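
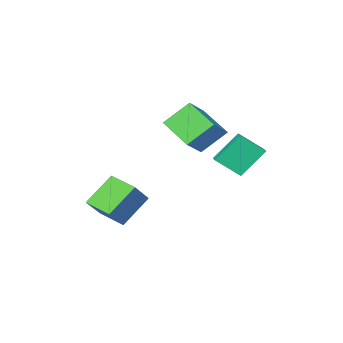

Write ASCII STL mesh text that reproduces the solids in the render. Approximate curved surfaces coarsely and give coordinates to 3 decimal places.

solid 
facet normal -0.611 0.497 -0.616
outer loop
vertex -3.282 0.328 2.113
vertex -2.815 1.212 2.362
vertex -1.946 0.057 0.569
endloop
endfacet
facet normal -0.453 -0.858 -0.242
outer loop
vertex -0.925 -0.772 1.598
vertex -3.282 0.328 2.113
vertex -1.946 0.057 0.569
endloop
endfacet
facet normal -0.611 0.497 -0.616
outer loop
vertex -1.946 0.057 0.569
vertex -2.815 1.212 2.362
vertex -1.479 0.941 0.818
endloop
endfacet
facet normal 0.649 -0.132 -0.750
outer loop
vertex -1.479 0.941 0.818
vertex -0.925 -0.772 1.598
vertex -1.946 0.057 0.569
endloop
endfacet
facet normal -0.649 0.132 0.750
outer loop
vertex -3.282 0.328 2.113
vertex -1.794 0.383 3.391
vertex -2.815 1.212 2.362
endloop
endfacet
facet normal -0.453 -0.858 -0.242
outer loop
vertex -2.261 -0.501 3.142
vertex -3.282 0.328 2.113
vertex -0.925 -0.772 1.598
endloop
endfacet
facet normal -0.649 0.132 0.750
outer loop
vertex -2.261 -0.501 3.142
vertex -1.794 0.383 3.391
vertex -3.282 0.328 2.113
endloop
endfacet
facet normal 0.453 0.858 0.242
outer loop
vertex -2.815 1.212 2.362
vertex -1.794 0.383 3.391
vertex -1.479 0.941 0.818
endloop
endfacet
facet normal 0.649 -0.132 -0.750
outer loop
vertex -0.458 0.112 1.847
vertex -0.925 -0.772 1.598
vertex -1.479 0.941 0.818
endloop
endfacet
facet normal 0.453 0.858 0.242
outer loop
vertex -1.479 0.941 0.818
vertex -1.794 0.383 3.391
vertex -0.458 0.112 1.847
endloop
endfacet
facet normal 0.611 -0.497 0.616
outer loop
vertex -0.458 0.112 1.847
vertex -2.261 -0.501 3.142
vertex -0.925 -0.772 1.598
endloop
endfacet
facet normal 0.611 -0.497 0.616
outer loop
vertex -1.794 0.383 3.391
vertex -2.261 -0.501 3.142
vertex -0.458 0.112 1.847
endloop
endfacet
facet normal -0.722 -0.051 0.690
outer loop
vertex 3.63 -3.225 0.484
vertex 3.185 -1.642 0.136
vertex 2.467 -3.829 -0.779
endloop
endfacet
facet normal 0.264 -0.942 0.207
outer loop
vertex 4.035 -3.718 -2.276
vertex 3.63 -3.225 0.484
vertex 2.467 -3.829 -0.779
endloop
endfacet
facet normal -0.723 -0.051 0.689
outer loop
vertex 2.467 -3.829 -0.779
vertex 3.185 -1.642 0.136
vertex 2.023 -2.247 -1.127
endloop
endfacet
facet normal -0.639 -0.332 -0.694
outer loop
vertex 2.023 -2.247 -1.127
vertex 4.035 -3.718 -2.276
vertex 2.467 -3.829 -0.779
endloop
endfacet
facet normal 0.639 0.332 0.694
outer loop
vertex 3.63 -3.225 0.484
vertex 4.753 -1.531 -1.361
vertex 3.185 -1.642 0.136
endloop
endfacet
facet normal 0.265 -0.942 0.207
outer loop
vertex 5.197 -3.113 -1.013
vertex 3.63 -3.225 0.484
vertex 4.035 -3.718 -2.276
endloop
endfacet
facet normal 0.639 0.332 0.694
outer loop
vertex 5.197 -3.113 -1.013
vertex 4.753 -1.531 -1.361
vertex 3.63 -3.225 0.484
endloop
endfacet
facet normal -0.265 0.942 -0.208
outer loop
vertex 3.185 -1.642 0.136
vertex 4.753 -1.531 -1.361
vertex 2.023 -2.247 -1.127
endloop
endfacet
facet normal -0.639 -0.332 -0.694
outer loop
vertex 3.59 -2.135 -2.624
vertex 4.035 -3.718 -2.276
vertex 2.023 -2.247 -1.127
endloop
endfacet
facet normal -0.265 0.942 -0.207
outer loop
vertex 2.023 -2.247 -1.127
vertex 4.753 -1.531 -1.361
vertex 3.59 -2.135 -2.624
endloop
endfacet
facet normal 0.723 0.052 -0.689
outer loop
vertex 3.59 -2.135 -2.624
vertex 5.197 -3.113 -1.013
vertex 4.035 -3.718 -2.276
endloop
endfacet
facet normal 0.722 0.051 -0.690
outer loop
vertex 4.753 -1.531 -1.361
vertex 5.197 -3.113 -1.013
vertex 3.59 -2.135 -2.624
endloop
endfacet
facet normal -0.678 0.265 0.686
outer loop
vertex -0.589 -2.482 5.012
vertex -0.817 -0.554 4.041
vertex -1.87 -3.142 4.002
endloop
endfacet
facet normal 0.105 -0.888 0.447
outer loop
vertex -0.583 -3.646 2.699
vertex -0.589 -2.482 5.012
vertex -1.87 -3.142 4.002
endloop
endfacet
facet normal -0.678 0.265 0.686
outer loop
vertex -1.87 -3.142 4.002
vertex -0.817 -0.554 4.041
vertex -2.098 -1.215 3.031
endloop
endfacet
facet normal -0.728 -0.375 -0.574
outer loop
vertex -2.098 -1.215 3.031
vertex -0.583 -3.646 2.699
vertex -1.87 -3.142 4.002
endloop
endfacet
facet normal 0.728 0.375 0.574
outer loop
vertex -0.589 -2.482 5.012
vertex 0.47 -1.058 2.738
vertex -0.817 -0.554 4.041
endloop
endfacet
facet normal 0.106 -0.888 0.447
outer loop
vertex 0.698 -2.985 3.709
vertex -0.589 -2.482 5.012
vertex -0.583 -3.646 2.699
endloop
endfacet
facet normal 0.728 0.375 0.574
outer loop
vertex 0.698 -2.985 3.709
vertex 0.47 -1.058 2.738
vertex -0.589 -2.482 5.012
endloop
endfacet
facet normal -0.105 0.888 -0.448
outer loop
vertex -0.817 -0.554 4.041
vertex 0.47 -1.058 2.738
vertex -2.098 -1.215 3.031
endloop
endfacet
facet normal -0.728 -0.375 -0.574
outer loop
vertex -0.811 -1.718 1.728
vertex -0.583 -3.646 2.699
vertex -2.098 -1.215 3.031
endloop
endfacet
facet normal -0.105 0.888 -0.447
outer loop
vertex -2.098 -1.215 3.031
vertex 0.47 -1.058 2.738
vertex -0.811 -1.718 1.728
endloop
endfacet
facet normal 0.678 -0.265 -0.686
outer loop
vertex -0.811 -1.718 1.728
vertex 0.698 -2.985 3.709
vertex -0.583 -3.646 2.699
endloop
endfacet
facet normal 0.678 -0.265 -0.686
outer loop
vertex 0.47 -1.058 2.738
vertex 0.698 -2.985 3.709
vertex -0.811 -1.718 1.728
endloop
endfacet

endsolid


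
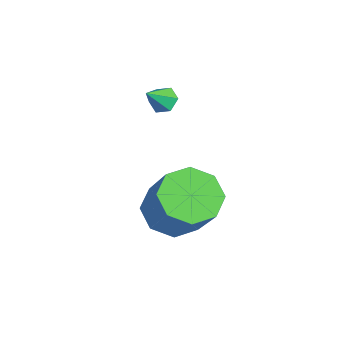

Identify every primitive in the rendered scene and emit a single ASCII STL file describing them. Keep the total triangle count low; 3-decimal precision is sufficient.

solid 
facet normal -0.614 -0.100 -0.783
outer loop
vertex 1.199 -2.831 -3.301
vertex 0.554 -3.437 -2.718
vertex 0.633 -2.398 -2.913
endloop
endfacet
facet normal 0.370 0.840 -0.397
outer loop
vertex 1.199 -2.831 -3.301
vertex 0.633 -2.398 -2.913
vertex 2.512 -2.617 -1.624
endloop
endfacet
facet normal 0.370 0.840 -0.397
outer loop
vertex 2.512 -2.617 -1.624
vertex 0.633 -2.398 -2.913
vertex 1.945 -2.184 -1.237
endloop
endfacet
facet normal 0.612 0.101 0.784
outer loop
vertex 2.512 -2.617 -1.624
vertex 1.945 -2.184 -1.237
vertex 1.866 -3.223 -1.042
endloop
endfacet
facet normal -0.614 -0.100 -0.783
outer loop
vertex 0.633 -2.398 -2.913
vertex 0.554 -3.437 -2.718
vertex 0.021 -2.574 -2.411
endloop
endfacet
facet normal -0.232 0.971 0.058
outer loop
vertex 0.633 -2.398 -2.913
vertex 0.021 -2.574 -2.411
vertex 1.945 -2.184 -1.237
endloop
endfacet
facet normal -0.232 0.971 0.058
outer loop
vertex 1.945 -2.184 -1.237
vertex 0.021 -2.574 -2.411
vertex 1.333 -2.36 -0.735
endloop
endfacet
facet normal 0.614 0.100 0.783
outer loop
vertex 1.945 -2.184 -1.237
vertex 1.333 -2.36 -0.735
vertex 1.866 -3.223 -1.042
endloop
endfacet
facet normal -0.613 -0.100 -0.784
outer loop
vertex 0.021 -2.574 -2.411
vertex 0.554 -3.437 -2.718
vertex -0.28 -3.256 -2.089
endloop
endfacet
facet normal -0.698 0.534 0.478
outer loop
vertex 0.021 -2.574 -2.411
vertex -0.28 -3.256 -2.089
vertex 1.333 -2.36 -0.735
endloop
endfacet
facet normal -0.698 0.534 0.478
outer loop
vertex 1.333 -2.36 -0.735
vertex -0.28 -3.256 -2.089
vertex 1.032 -3.041 -0.413
endloop
endfacet
facet normal 0.613 0.100 0.784
outer loop
vertex 1.333 -2.36 -0.735
vertex 1.032 -3.041 -0.413
vertex 1.866 -3.223 -1.042
endloop
endfacet
facet normal -0.613 -0.100 -0.784
outer loop
vertex -0.28 -3.256 -2.089
vertex 0.554 -3.437 -2.718
vertex -0.092 -4.043 -2.136
endloop
endfacet
facet normal -0.755 -0.217 0.619
outer loop
vertex -0.28 -3.256 -2.089
vertex -0.092 -4.043 -2.136
vertex 1.032 -3.041 -0.413
endloop
endfacet
facet normal -0.755 -0.217 0.619
outer loop
vertex 1.032 -3.041 -0.413
vertex -0.092 -4.043 -2.136
vertex 1.221 -3.829 -0.459
endloop
endfacet
facet normal 0.613 0.101 0.784
outer loop
vertex 1.032 -3.041 -0.413
vertex 1.221 -3.829 -0.459
vertex 1.866 -3.223 -1.042
endloop
endfacet
facet normal -0.612 -0.101 -0.784
outer loop
vertex -0.092 -4.043 -2.136
vertex 0.554 -3.437 -2.718
vertex 0.475 -4.476 -2.523
endloop
endfacet
facet normal -0.370 -0.840 0.397
outer loop
vertex -0.092 -4.043 -2.136
vertex 0.475 -4.476 -2.523
vertex 1.221 -3.829 -0.459
endloop
endfacet
facet normal -0.370 -0.840 0.397
outer loop
vertex 1.221 -3.829 -0.459
vertex 0.475 -4.476 -2.523
vertex 1.787 -4.262 -0.847
endloop
endfacet
facet normal 0.614 0.100 0.783
outer loop
vertex 1.221 -3.829 -0.459
vertex 1.787 -4.262 -0.847
vertex 1.866 -3.223 -1.042
endloop
endfacet
facet normal -0.614 -0.100 -0.783
outer loop
vertex 0.475 -4.476 -2.523
vertex 0.554 -3.437 -2.718
vertex 1.087 -4.3 -3.025
endloop
endfacet
facet normal 0.232 -0.971 -0.058
outer loop
vertex 0.475 -4.476 -2.523
vertex 1.087 -4.3 -3.025
vertex 1.787 -4.262 -0.847
endloop
endfacet
facet normal 0.232 -0.971 -0.058
outer loop
vertex 1.787 -4.262 -0.847
vertex 1.087 -4.3 -3.025
vertex 2.399 -4.086 -1.349
endloop
endfacet
facet normal 0.614 0.100 0.783
outer loop
vertex 1.787 -4.262 -0.847
vertex 2.399 -4.086 -1.349
vertex 1.866 -3.223 -1.042
endloop
endfacet
facet normal -0.613 -0.100 -0.784
outer loop
vertex 1.087 -4.3 -3.025
vertex 0.554 -3.437 -2.718
vertex 1.388 -3.619 -3.347
endloop
endfacet
facet normal 0.697 -0.534 -0.478
outer loop
vertex 1.087 -4.3 -3.025
vertex 1.388 -3.619 -3.347
vertex 2.399 -4.086 -1.349
endloop
endfacet
facet normal 0.698 -0.534 -0.478
outer loop
vertex 2.399 -4.086 -1.349
vertex 1.388 -3.619 -3.347
vertex 2.7 -3.404 -1.671
endloop
endfacet
facet normal 0.613 0.100 0.784
outer loop
vertex 2.399 -4.086 -1.349
vertex 2.7 -3.404 -1.671
vertex 1.866 -3.223 -1.042
endloop
endfacet
facet normal -0.613 -0.101 -0.784
outer loop
vertex 1.388 -3.619 -3.347
vertex 0.554 -3.437 -2.718
vertex 1.199 -2.831 -3.301
endloop
endfacet
facet normal 0.755 0.217 -0.619
outer loop
vertex 1.388 -3.619 -3.347
vertex 1.199 -2.831 -3.301
vertex 2.7 -3.404 -1.671
endloop
endfacet
facet normal 0.755 0.217 -0.619
outer loop
vertex 2.7 -3.404 -1.671
vertex 1.199 -2.831 -3.301
vertex 2.512 -2.617 -1.624
endloop
endfacet
facet normal 0.613 0.100 0.784
outer loop
vertex 2.7 -3.404 -1.671
vertex 2.512 -2.617 -1.624
vertex 1.866 -3.223 -1.042
endloop
endfacet
facet normal -0.395 0.609 -0.688
outer loop
vertex -1.119 -3.578 0.615
vertex -1.322 -3.284 0.992
vertex -0.846 -3.181 0.81
endloop
endfacet
facet normal 0.848 -0.432 -0.307
outer loop
vertex -1.119 -3.578 0.615
vertex -0.846 -3.181 0.81
vertex -0.898 -3.936 1.728
endloop
endfacet
facet normal -0.395 0.609 -0.688
outer loop
vertex -0.846 -3.181 0.81
vertex -1.322 -3.284 0.992
vertex -1.05 -2.887 1.187
endloop
endfacet
facet normal 0.919 0.278 0.281
outer loop
vertex -0.846 -3.181 0.81
vertex -1.05 -2.887 1.187
vertex -0.898 -3.936 1.728
endloop
endfacet
facet normal -0.397 0.609 -0.687
outer loop
vertex -1.05 -2.887 1.187
vertex -1.322 -3.284 0.992
vertex -1.525 -2.99 1.37
endloop
endfacet
facet normal 0.226 0.472 0.852
outer loop
vertex -1.05 -2.887 1.187
vertex -1.525 -2.99 1.37
vertex -0.898 -3.936 1.728
endloop
endfacet
facet normal -0.397 0.609 -0.687
outer loop
vertex -1.525 -2.99 1.37
vertex -1.322 -3.284 0.992
vertex -1.798 -3.388 1.175
endloop
endfacet
facet normal -0.541 -0.041 0.840
outer loop
vertex -1.525 -2.99 1.37
vertex -1.798 -3.388 1.175
vertex -0.898 -3.936 1.728
endloop
endfacet
facet normal -0.397 0.609 -0.687
outer loop
vertex -1.798 -3.388 1.175
vertex -1.322 -3.284 0.992
vertex -1.595 -3.682 0.797
endloop
endfacet
facet normal -0.612 -0.749 0.254
outer loop
vertex -1.798 -3.388 1.175
vertex -1.595 -3.682 0.797
vertex -0.898 -3.936 1.728
endloop
endfacet
facet normal -0.396 0.609 -0.688
outer loop
vertex -1.595 -3.682 0.797
vertex -1.322 -3.284 0.992
vertex -1.119 -3.578 0.615
endloop
endfacet
facet normal 0.084 -0.944 -0.320
outer loop
vertex -1.595 -3.682 0.797
vertex -1.119 -3.578 0.615
vertex -0.898 -3.936 1.728
endloop
endfacet

endsolid


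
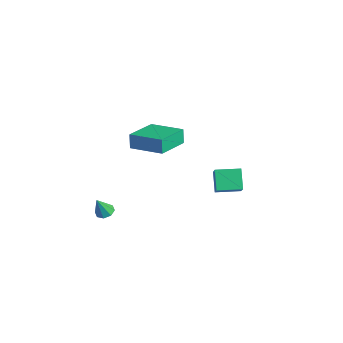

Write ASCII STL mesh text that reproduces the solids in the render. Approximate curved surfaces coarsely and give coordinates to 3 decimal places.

solid 
facet normal -0.494 0.849 -0.187
outer loop
vertex 1.144 -0.166 2.203
vertex 2.756 0.836 2.491
vertex 1.346 -0.241 1.33
endloop
endfacet
facet normal -0.840 -0.522 -0.150
outer loop
vertex 2.344 -1.956 1.709
vertex 1.144 -0.166 2.203
vertex 1.346 -0.241 1.33
endloop
endfacet
facet normal -0.494 0.849 -0.188
outer loop
vertex 1.346 -0.241 1.33
vertex 2.756 0.836 2.491
vertex 2.959 0.761 1.617
endloop
endfacet
facet normal 0.225 -0.084 -0.971
outer loop
vertex 2.959 0.761 1.617
vertex 2.344 -1.956 1.709
vertex 1.346 -0.241 1.33
endloop
endfacet
facet normal -0.225 0.083 0.971
outer loop
vertex 1.144 -0.166 2.203
vertex 3.754 -0.879 2.87
vertex 2.756 0.836 2.491
endloop
endfacet
facet normal -0.840 -0.522 -0.150
outer loop
vertex 2.141 -1.881 2.583
vertex 1.144 -0.166 2.203
vertex 2.344 -1.956 1.709
endloop
endfacet
facet normal -0.225 0.084 0.971
outer loop
vertex 2.141 -1.881 2.583
vertex 3.754 -0.879 2.87
vertex 1.144 -0.166 2.203
endloop
endfacet
facet normal 0.840 0.522 0.150
outer loop
vertex 2.756 0.836 2.491
vertex 3.754 -0.879 2.87
vertex 2.959 0.761 1.617
endloop
endfacet
facet normal 0.226 -0.084 -0.971
outer loop
vertex 3.956 -0.954 1.997
vertex 2.344 -1.956 1.709
vertex 2.959 0.761 1.617
endloop
endfacet
facet normal 0.840 0.521 0.150
outer loop
vertex 2.959 0.761 1.617
vertex 3.754 -0.879 2.87
vertex 3.956 -0.954 1.997
endloop
endfacet
facet normal 0.494 -0.849 0.188
outer loop
vertex 3.956 -0.954 1.997
vertex 2.141 -1.881 2.583
vertex 2.344 -1.956 1.709
endloop
endfacet
facet normal 0.494 -0.849 0.187
outer loop
vertex 3.754 -0.879 2.87
vertex 2.141 -1.881 2.583
vertex 3.956 -0.954 1.997
endloop
endfacet
facet normal -0.078 0.402 -0.912
outer loop
vertex 2.128 -2.774 -2.982
vertex 1.813 -3.185 -3.136
vertex 1.727 -2.7 -2.915
endloop
endfacet
facet normal 0.241 0.679 0.694
outer loop
vertex 2.128 -2.774 -2.982
vertex 1.727 -2.7 -2.915
vertex 1.907 -3.675 -2.024
endloop
endfacet
facet normal -0.076 0.402 -0.912
outer loop
vertex 1.727 -2.7 -2.915
vertex 1.813 -3.185 -3.136
vertex 1.377 -2.909 -2.978
endloop
endfacet
facet normal -0.456 0.553 0.697
outer loop
vertex 1.727 -2.7 -2.915
vertex 1.377 -2.909 -2.978
vertex 1.907 -3.675 -2.024
endloop
endfacet
facet normal -0.076 0.403 -0.912
outer loop
vertex 1.377 -2.909 -2.978
vertex 1.813 -3.185 -3.136
vertex 1.282 -3.28 -3.134
endloop
endfacet
facet normal -0.869 0.015 0.495
outer loop
vertex 1.377 -2.909 -2.978
vertex 1.282 -3.28 -3.134
vertex 1.907 -3.675 -2.024
endloop
endfacet
facet normal -0.076 0.403 -0.912
outer loop
vertex 1.282 -3.28 -3.134
vertex 1.813 -3.185 -3.136
vertex 1.498 -3.595 -3.291
endloop
endfacet
facet normal -0.757 -0.621 0.205
outer loop
vertex 1.282 -3.28 -3.134
vertex 1.498 -3.595 -3.291
vertex 1.907 -3.675 -2.024
endloop
endfacet
facet normal -0.077 0.404 -0.912
outer loop
vertex 1.498 -3.595 -3.291
vertex 1.813 -3.185 -3.136
vertex 1.899 -3.67 -3.358
endloop
endfacet
facet normal -0.184 -0.983 -0.003
outer loop
vertex 1.498 -3.595 -3.291
vertex 1.899 -3.67 -3.358
vertex 1.907 -3.675 -2.024
endloop
endfacet
facet normal -0.078 0.404 -0.912
outer loop
vertex 1.899 -3.67 -3.358
vertex 1.813 -3.185 -3.136
vertex 2.25 -3.46 -3.295
endloop
endfacet
facet normal 0.514 -0.858 -0.006
outer loop
vertex 1.899 -3.67 -3.358
vertex 2.25 -3.46 -3.295
vertex 1.907 -3.675 -2.024
endloop
endfacet
facet normal -0.078 0.403 -0.912
outer loop
vertex 2.25 -3.46 -3.295
vertex 1.813 -3.185 -3.136
vertex 2.345 -3.089 -3.139
endloop
endfacet
facet normal 0.927 -0.320 0.196
outer loop
vertex 2.25 -3.46 -3.295
vertex 2.345 -3.089 -3.139
vertex 1.907 -3.675 -2.024
endloop
endfacet
facet normal -0.078 0.401 -0.913
outer loop
vertex 2.345 -3.089 -3.139
vertex 1.813 -3.185 -3.136
vertex 2.128 -2.774 -2.982
endloop
endfacet
facet normal 0.814 0.318 0.487
outer loop
vertex 2.345 -3.089 -3.139
vertex 2.128 -2.774 -2.982
vertex 1.907 -3.675 -2.024
endloop
endfacet
facet normal -0.617 0.246 0.748
outer loop
vertex 1.818 3.188 -2.042
vertex 2.361 4.467 -2.015
vertex 0.759 3.66 -3.071
endloop
endfacet
facet normal -0.391 -0.920 -0.020
outer loop
vertex 1.579 3.333 -4.065
vertex 1.818 3.188 -2.042
vertex 0.759 3.66 -3.071
endloop
endfacet
facet normal -0.617 0.245 0.748
outer loop
vertex 0.759 3.66 -3.071
vertex 2.361 4.467 -2.015
vertex 1.302 4.939 -3.043
endloop
endfacet
facet normal -0.683 0.305 -0.664
outer loop
vertex 1.302 4.939 -3.043
vertex 1.579 3.333 -4.065
vertex 0.759 3.66 -3.071
endloop
endfacet
facet normal 0.683 -0.304 0.664
outer loop
vertex 1.818 3.188 -2.042
vertex 3.181 4.14 -3.009
vertex 2.361 4.467 -2.015
endloop
endfacet
facet normal -0.391 -0.920 -0.020
outer loop
vertex 2.638 2.861 -3.037
vertex 1.818 3.188 -2.042
vertex 1.579 3.333 -4.065
endloop
endfacet
facet normal 0.683 -0.305 0.663
outer loop
vertex 2.638 2.861 -3.037
vertex 3.181 4.14 -3.009
vertex 1.818 3.188 -2.042
endloop
endfacet
facet normal 0.391 0.920 0.020
outer loop
vertex 2.361 4.467 -2.015
vertex 3.181 4.14 -3.009
vertex 1.302 4.939 -3.043
endloop
endfacet
facet normal -0.684 0.304 -0.663
outer loop
vertex 2.122 4.612 -4.038
vertex 1.579 3.333 -4.065
vertex 1.302 4.939 -3.043
endloop
endfacet
facet normal 0.391 0.920 0.020
outer loop
vertex 1.302 4.939 -3.043
vertex 3.181 4.14 -3.009
vertex 2.122 4.612 -4.038
endloop
endfacet
facet normal 0.616 -0.246 -0.748
outer loop
vertex 2.122 4.612 -4.038
vertex 2.638 2.861 -3.037
vertex 1.579 3.333 -4.065
endloop
endfacet
facet normal 0.617 -0.246 -0.748
outer loop
vertex 3.181 4.14 -3.009
vertex 2.638 2.861 -3.037
vertex 2.122 4.612 -4.038
endloop
endfacet

endsolid


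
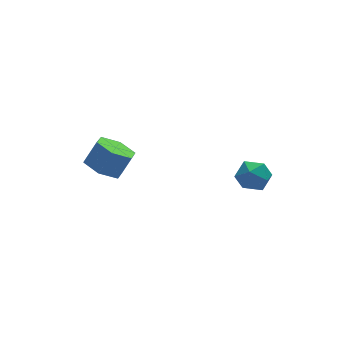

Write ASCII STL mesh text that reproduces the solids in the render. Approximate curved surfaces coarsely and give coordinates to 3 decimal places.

solid 
facet normal 0.267 0.889 -0.372
outer loop
vertex 3.572 -0.544 -4.19
vertex 2.869 -0.125 -3.694
vertex 3.738 -0.223 -3.305
endloop
endfacet
facet normal 0.831 0.454 -0.321
outer loop
vertex 3.572 -0.544 -4.19
vertex 3.738 -0.223 -3.305
vertex 4.093 -1.067 -3.581
endloop
endfacet
facet normal 0.696 -0.130 -0.707
outer loop
vertex 3.572 -0.544 -4.19
vertex 4.093 -1.067 -3.581
vertex 3.444 -1.491 -4.142
endloop
endfacet
facet normal 0.047 -0.057 -0.997
outer loop
vertex 3.572 -0.544 -4.19
vertex 3.444 -1.491 -4.142
vertex 2.688 -0.909 -4.211
endloop
endfacet
facet normal -0.217 0.572 -0.791
outer loop
vertex 3.572 -0.544 -4.19
vertex 2.688 -0.909 -4.211
vertex 2.869 -0.125 -3.694
endloop
endfacet
facet normal 0.895 0.258 0.363
outer loop
vertex 4.093 -1.067 -3.581
vertex 3.738 -0.223 -3.305
vertex 3.712 -0.971 -2.709
endloop
endfacet
facet normal -0.016 0.960 0.278
outer loop
vertex 3.738 -0.223 -3.305
vertex 2.869 -0.125 -3.694
vertex 2.956 -0.389 -2.778
endloop
endfacet
facet normal -0.800 0.448 -0.399
outer loop
vertex 2.869 -0.125 -3.694
vertex 2.688 -0.909 -4.211
vertex 2.307 -0.813 -3.339
endloop
endfacet
facet normal -0.372 -0.570 -0.732
outer loop
vertex 2.688 -0.909 -4.211
vertex 3.444 -1.491 -4.142
vertex 2.662 -1.657 -3.615
endloop
endfacet
facet normal 0.676 -0.688 -0.263
outer loop
vertex 3.444 -1.491 -4.142
vertex 4.093 -1.067 -3.581
vertex 3.531 -1.755 -3.226
endloop
endfacet
facet normal -0.047 0.057 0.997
outer loop
vertex 2.828 -1.336 -2.73
vertex 3.712 -0.971 -2.709
vertex 2.956 -0.389 -2.778
endloop
endfacet
facet normal -0.696 0.130 0.707
outer loop
vertex 2.828 -1.336 -2.73
vertex 2.956 -0.389 -2.778
vertex 2.307 -0.813 -3.339
endloop
endfacet
facet normal -0.831 -0.454 0.321
outer loop
vertex 2.828 -1.336 -2.73
vertex 2.307 -0.813 -3.339
vertex 2.662 -1.657 -3.615
endloop
endfacet
facet normal -0.267 -0.889 0.372
outer loop
vertex 2.828 -1.336 -2.73
vertex 2.662 -1.657 -3.615
vertex 3.531 -1.755 -3.226
endloop
endfacet
facet normal 0.217 -0.572 0.791
outer loop
vertex 2.828 -1.336 -2.73
vertex 3.531 -1.755 -3.226
vertex 3.712 -0.971 -2.709
endloop
endfacet
facet normal 0.372 0.570 0.732
outer loop
vertex 2.956 -0.389 -2.778
vertex 3.712 -0.971 -2.709
vertex 3.738 -0.223 -3.305
endloop
endfacet
facet normal -0.676 0.688 0.263
outer loop
vertex 2.307 -0.813 -3.339
vertex 2.956 -0.389 -2.778
vertex 2.869 -0.125 -3.694
endloop
endfacet
facet normal -0.895 -0.258 -0.363
outer loop
vertex 2.662 -1.657 -3.615
vertex 2.307 -0.813 -3.339
vertex 2.688 -0.909 -4.211
endloop
endfacet
facet normal 0.016 -0.960 -0.278
outer loop
vertex 3.531 -1.755 -3.226
vertex 2.662 -1.657 -3.615
vertex 3.444 -1.491 -4.142
endloop
endfacet
facet normal 0.800 -0.448 0.399
outer loop
vertex 3.712 -0.971 -2.709
vertex 3.531 -1.755 -3.226
vertex 4.093 -1.067 -3.581
endloop
endfacet
facet normal -0.539 -0.117 -0.834
outer loop
vertex -1.907 2.776 -4.728
vertex -2.807 2.921 -4.167
vertex -2.309 3.76 -4.606
endloop
endfacet
facet normal 0.754 0.375 -0.540
outer loop
vertex -1.907 2.776 -4.728
vertex -2.309 3.76 -4.606
vertex -1.174 2.934 -3.594
endloop
endfacet
facet normal 0.754 0.374 -0.540
outer loop
vertex -1.174 2.934 -3.594
vertex -2.309 3.76 -4.606
vertex -1.575 3.918 -3.472
endloop
endfacet
facet normal 0.539 0.116 0.834
outer loop
vertex -1.174 2.934 -3.594
vertex -1.575 3.918 -3.472
vertex -2.073 3.079 -3.033
endloop
endfacet
facet normal -0.539 -0.116 -0.834
outer loop
vertex -2.309 3.76 -4.606
vertex -2.807 2.921 -4.167
vertex -3.208 3.905 -4.045
endloop
endfacet
facet normal 0.052 0.984 -0.171
outer loop
vertex -2.309 3.76 -4.606
vertex -3.208 3.905 -4.045
vertex -1.575 3.918 -3.472
endloop
endfacet
facet normal 0.052 0.984 -0.171
outer loop
vertex -1.575 3.918 -3.472
vertex -3.208 3.905 -4.045
vertex -2.475 4.063 -2.911
endloop
endfacet
facet normal 0.539 0.117 0.834
outer loop
vertex -1.575 3.918 -3.472
vertex -2.475 4.063 -2.911
vertex -2.073 3.079 -3.033
endloop
endfacet
facet normal -0.539 -0.116 -0.834
outer loop
vertex -3.208 3.905 -4.045
vertex -2.807 2.921 -4.167
vertex -3.706 3.066 -3.606
endloop
endfacet
facet normal -0.702 0.610 0.369
outer loop
vertex -3.208 3.905 -4.045
vertex -3.706 3.066 -3.606
vertex -2.475 4.063 -2.911
endloop
endfacet
facet normal -0.702 0.610 0.369
outer loop
vertex -2.475 4.063 -2.911
vertex -3.706 3.066 -3.606
vertex -2.973 3.224 -2.472
endloop
endfacet
facet normal 0.539 0.117 0.834
outer loop
vertex -2.475 4.063 -2.911
vertex -2.973 3.224 -2.472
vertex -2.073 3.079 -3.033
endloop
endfacet
facet normal -0.539 -0.116 -0.834
outer loop
vertex -3.706 3.066 -3.606
vertex -2.807 2.921 -4.167
vertex -3.305 2.082 -3.728
endloop
endfacet
facet normal -0.754 -0.374 0.540
outer loop
vertex -3.706 3.066 -3.606
vertex -3.305 2.082 -3.728
vertex -2.973 3.224 -2.472
endloop
endfacet
facet normal -0.754 -0.375 0.540
outer loop
vertex -2.973 3.224 -2.472
vertex -3.305 2.082 -3.728
vertex -2.571 2.24 -2.594
endloop
endfacet
facet normal 0.539 0.117 0.834
outer loop
vertex -2.973 3.224 -2.472
vertex -2.571 2.24 -2.594
vertex -2.073 3.079 -3.033
endloop
endfacet
facet normal -0.539 -0.117 -0.834
outer loop
vertex -3.305 2.082 -3.728
vertex -2.807 2.921 -4.167
vertex -2.405 1.937 -4.289
endloop
endfacet
facet normal -0.052 -0.984 0.171
outer loop
vertex -3.305 2.082 -3.728
vertex -2.405 1.937 -4.289
vertex -2.571 2.24 -2.594
endloop
endfacet
facet normal -0.052 -0.984 0.171
outer loop
vertex -2.571 2.24 -2.594
vertex -2.405 1.937 -4.289
vertex -1.672 2.095 -3.155
endloop
endfacet
facet normal 0.539 0.116 0.834
outer loop
vertex -2.571 2.24 -2.594
vertex -1.672 2.095 -3.155
vertex -2.073 3.079 -3.033
endloop
endfacet
facet normal -0.539 -0.117 -0.834
outer loop
vertex -2.405 1.937 -4.289
vertex -2.807 2.921 -4.167
vertex -1.907 2.776 -4.728
endloop
endfacet
facet normal 0.702 -0.610 -0.369
outer loop
vertex -2.405 1.937 -4.289
vertex -1.907 2.776 -4.728
vertex -1.672 2.095 -3.155
endloop
endfacet
facet normal 0.702 -0.610 -0.369
outer loop
vertex -1.672 2.095 -3.155
vertex -1.907 2.776 -4.728
vertex -1.174 2.934 -3.594
endloop
endfacet
facet normal 0.539 0.116 0.834
outer loop
vertex -1.672 2.095 -3.155
vertex -1.174 2.934 -3.594
vertex -2.073 3.079 -3.033
endloop
endfacet

endsolid


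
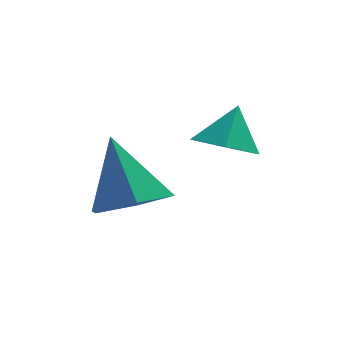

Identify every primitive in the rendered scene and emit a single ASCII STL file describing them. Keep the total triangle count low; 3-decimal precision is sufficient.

solid 
facet normal -0.264 -0.465 -0.845
outer loop
vertex 2.221 1.112 -3.791
vertex 1.561 1.546 -3.824
vertex 2.221 1.804 -4.172
endloop
endfacet
facet normal 0.952 0.147 0.267
outer loop
vertex 2.221 1.112 -3.791
vertex 2.221 1.804 -4.172
vertex 1.839 2.034 -2.936
endloop
endfacet
facet normal -0.264 -0.465 -0.845
outer loop
vertex 2.221 1.804 -4.172
vertex 1.561 1.546 -3.824
vertex 1.562 2.238 -4.205
endloop
endfacet
facet normal 0.549 0.835 0.014
outer loop
vertex 2.221 1.804 -4.172
vertex 1.562 2.238 -4.205
vertex 1.839 2.034 -2.936
endloop
endfacet
facet normal -0.265 -0.465 -0.845
outer loop
vertex 1.562 2.238 -4.205
vertex 1.561 1.546 -3.824
vertex 0.902 1.98 -3.856
endloop
endfacet
facet normal -0.259 0.943 0.208
outer loop
vertex 1.562 2.238 -4.205
vertex 0.902 1.98 -3.856
vertex 1.839 2.034 -2.936
endloop
endfacet
facet normal -0.265 -0.465 -0.845
outer loop
vertex 0.902 1.98 -3.856
vertex 1.561 1.546 -3.824
vertex 0.901 1.288 -3.475
endloop
endfacet
facet normal -0.664 0.361 0.655
outer loop
vertex 0.902 1.98 -3.856
vertex 0.901 1.288 -3.475
vertex 1.839 2.034 -2.936
endloop
endfacet
facet normal -0.265 -0.465 -0.845
outer loop
vertex 0.901 1.288 -3.475
vertex 1.561 1.546 -3.824
vertex 1.56 0.854 -3.443
endloop
endfacet
facet normal -0.260 -0.329 0.908
outer loop
vertex 0.901 1.288 -3.475
vertex 1.56 0.854 -3.443
vertex 1.839 2.034 -2.936
endloop
endfacet
facet normal -0.263 -0.465 -0.845
outer loop
vertex 1.56 0.854 -3.443
vertex 1.561 1.546 -3.824
vertex 2.221 1.112 -3.791
endloop
endfacet
facet normal 0.547 -0.436 0.715
outer loop
vertex 1.56 0.854 -3.443
vertex 2.221 1.112 -3.791
vertex 1.839 2.034 -2.936
endloop
endfacet
facet normal 0.263 -0.431 -0.863
outer loop
vertex 0.489 0.727 -4.678
vertex -0.183 0.165 -4.602
vertex -0.296 0.932 -5.019
endloop
endfacet
facet normal 0.224 0.972 0.069
outer loop
vertex 0.489 0.727 -4.678
vertex -0.296 0.932 -5.019
vertex -0.617 0.875 -3.178
endloop
endfacet
facet normal 0.263 -0.431 -0.863
outer loop
vertex -0.296 0.932 -5.019
vertex -0.183 0.165 -4.602
vertex -0.968 0.37 -4.943
endloop
endfacet
facet normal -0.645 0.759 -0.089
outer loop
vertex -0.296 0.932 -5.019
vertex -0.968 0.37 -4.943
vertex -0.617 0.875 -3.178
endloop
endfacet
facet normal 0.263 -0.430 -0.864
outer loop
vertex -0.968 0.37 -4.943
vertex -0.183 0.165 -4.602
vertex -0.856 -0.397 -4.527
endloop
endfacet
facet normal -0.978 -0.032 0.204
outer loop
vertex -0.968 0.37 -4.943
vertex -0.856 -0.397 -4.527
vertex -0.617 0.875 -3.178
endloop
endfacet
facet normal 0.263 -0.430 -0.864
outer loop
vertex -0.856 -0.397 -4.527
vertex -0.183 0.165 -4.602
vertex -0.071 -0.602 -4.186
endloop
endfacet
facet normal -0.444 -0.611 0.655
outer loop
vertex -0.856 -0.397 -4.527
vertex -0.071 -0.602 -4.186
vertex -0.617 0.875 -3.178
endloop
endfacet
facet normal 0.262 -0.430 -0.864
outer loop
vertex -0.071 -0.602 -4.186
vertex -0.183 0.165 -4.602
vertex 0.602 -0.04 -4.262
endloop
endfacet
facet normal 0.424 -0.398 0.813
outer loop
vertex -0.071 -0.602 -4.186
vertex 0.602 -0.04 -4.262
vertex -0.617 0.875 -3.178
endloop
endfacet
facet normal 0.262 -0.430 -0.864
outer loop
vertex 0.602 -0.04 -4.262
vertex -0.183 0.165 -4.602
vertex 0.489 0.727 -4.678
endloop
endfacet
facet normal 0.758 0.394 0.520
outer loop
vertex 0.602 -0.04 -4.262
vertex 0.489 0.727 -4.678
vertex -0.617 0.875 -3.178
endloop
endfacet

endsolid


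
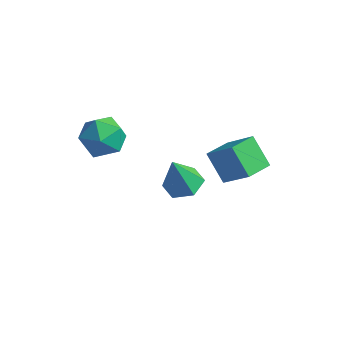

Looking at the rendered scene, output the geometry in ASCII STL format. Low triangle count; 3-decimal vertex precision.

solid 
facet normal 0.193 0.204 -0.960
outer loop
vertex 1.198 0.28 -4.497
vertex 0.331 0.852 -4.55
vertex 1.231 1.295 -4.275
endloop
endfacet
facet normal 0.813 -0.150 0.563
outer loop
vertex 1.198 0.28 -4.497
vertex 1.231 1.295 -4.275
vertex -0.051 0.448 -2.65
endloop
endfacet
facet normal 0.193 0.204 -0.960
outer loop
vertex 1.231 1.295 -4.275
vertex 0.331 0.852 -4.55
vertex 0.364 1.867 -4.328
endloop
endfacet
facet normal 0.391 0.653 0.649
outer loop
vertex 1.231 1.295 -4.275
vertex 0.364 1.867 -4.328
vertex -0.051 0.448 -2.65
endloop
endfacet
facet normal 0.193 0.204 -0.960
outer loop
vertex 0.364 1.867 -4.328
vertex 0.331 0.852 -4.55
vertex -0.536 1.424 -4.603
endloop
endfacet
facet normal -0.501 0.718 0.483
outer loop
vertex 0.364 1.867 -4.328
vertex -0.536 1.424 -4.603
vertex -0.051 0.448 -2.65
endloop
endfacet
facet normal 0.193 0.204 -0.960
outer loop
vertex -0.536 1.424 -4.603
vertex 0.331 0.852 -4.55
vertex -0.568 0.408 -4.825
endloop
endfacet
facet normal -0.973 -0.020 0.232
outer loop
vertex -0.536 1.424 -4.603
vertex -0.568 0.408 -4.825
vertex -0.051 0.448 -2.65
endloop
endfacet
facet normal 0.193 0.204 -0.960
outer loop
vertex -0.568 0.408 -4.825
vertex 0.331 0.852 -4.55
vertex 0.299 -0.164 -4.772
endloop
endfacet
facet normal -0.551 -0.822 0.146
outer loop
vertex -0.568 0.408 -4.825
vertex 0.299 -0.164 -4.772
vertex -0.051 0.448 -2.65
endloop
endfacet
facet normal 0.193 0.204 -0.960
outer loop
vertex 0.299 -0.164 -4.772
vertex 0.331 0.852 -4.55
vertex 1.198 0.28 -4.497
endloop
endfacet
facet normal 0.342 -0.886 0.312
outer loop
vertex 0.299 -0.164 -4.772
vertex 1.198 0.28 -4.497
vertex -0.051 0.448 -2.65
endloop
endfacet
facet normal -0.667 0.290 0.686
outer loop
vertex 3.222 0.064 0.619
vertex 3.61 1.376 0.441
vertex 1.829 0.28 -0.828
endloop
endfacet
facet normal -0.281 -0.951 0.129
outer loop
vertex 2.97 -0.216 -2.001
vertex 3.222 0.064 0.619
vertex 1.829 0.28 -0.828
endloop
endfacet
facet normal -0.667 0.290 0.686
outer loop
vertex 1.829 0.28 -0.828
vertex 3.61 1.376 0.441
vertex 2.217 1.592 -1.006
endloop
endfacet
facet normal -0.690 0.107 -0.716
outer loop
vertex 2.217 1.592 -1.006
vertex 2.97 -0.216 -2.001
vertex 1.829 0.28 -0.828
endloop
endfacet
facet normal 0.690 -0.107 0.716
outer loop
vertex 3.222 0.064 0.619
vertex 4.751 0.88 -0.732
vertex 3.61 1.376 0.441
endloop
endfacet
facet normal -0.281 -0.951 0.129
outer loop
vertex 4.363 -0.432 -0.554
vertex 3.222 0.064 0.619
vertex 2.97 -0.216 -2.001
endloop
endfacet
facet normal 0.690 -0.107 0.716
outer loop
vertex 4.363 -0.432 -0.554
vertex 4.751 0.88 -0.732
vertex 3.222 0.064 0.619
endloop
endfacet
facet normal 0.281 0.951 -0.129
outer loop
vertex 3.61 1.376 0.441
vertex 4.751 0.88 -0.732
vertex 2.217 1.592 -1.006
endloop
endfacet
facet normal -0.690 0.107 -0.716
outer loop
vertex 3.358 1.096 -2.179
vertex 2.97 -0.216 -2.001
vertex 2.217 1.592 -1.006
endloop
endfacet
facet normal 0.281 0.951 -0.129
outer loop
vertex 2.217 1.592 -1.006
vertex 4.751 0.88 -0.732
vertex 3.358 1.096 -2.179
endloop
endfacet
facet normal 0.667 -0.290 -0.686
outer loop
vertex 3.358 1.096 -2.179
vertex 4.363 -0.432 -0.554
vertex 2.97 -0.216 -2.001
endloop
endfacet
facet normal 0.667 -0.290 -0.686
outer loop
vertex 4.751 0.88 -0.732
vertex 4.363 -0.432 -0.554
vertex 3.358 1.096 -2.179
endloop
endfacet
facet normal -0.598 0.801 0.016
outer loop
vertex -2.169 -2.009 0.906
vertex -2.832 -2.521 1.778
vertex -1.888 -1.822 2.067
endloop
endfacet
facet normal 0.067 0.982 -0.174
outer loop
vertex -2.169 -2.009 0.906
vertex -1.888 -1.822 2.067
vertex -1.012 -2.025 1.259
endloop
endfacet
facet normal 0.239 0.608 -0.757
outer loop
vertex -2.169 -2.009 0.906
vertex -1.012 -2.025 1.259
vertex -1.414 -2.848 0.47
endloop
endfacet
facet normal -0.318 0.196 -0.928
outer loop
vertex -2.169 -2.009 0.906
vertex -1.414 -2.848 0.47
vertex -2.539 -3.155 0.791
endloop
endfacet
facet normal -0.835 0.315 -0.450
outer loop
vertex -2.169 -2.009 0.906
vertex -2.539 -3.155 0.791
vertex -2.832 -2.521 1.778
endloop
endfacet
facet normal 0.507 0.787 0.352
outer loop
vertex -1.012 -2.025 1.259
vertex -1.888 -1.822 2.067
vertex -0.961 -2.545 2.349
endloop
endfacet
facet normal -0.568 0.494 0.658
outer loop
vertex -1.888 -1.822 2.067
vertex -2.832 -2.521 1.778
vertex -2.086 -2.852 2.67
endloop
endfacet
facet normal -0.952 -0.292 -0.095
outer loop
vertex -2.832 -2.521 1.778
vertex -2.539 -3.155 0.791
vertex -2.488 -3.675 1.881
endloop
endfacet
facet normal -0.115 -0.485 -0.867
outer loop
vertex -2.539 -3.155 0.791
vertex -1.414 -2.848 0.47
vertex -1.612 -3.878 1.073
endloop
endfacet
facet normal 0.786 0.182 -0.590
outer loop
vertex -1.414 -2.848 0.47
vertex -1.012 -2.025 1.259
vertex -0.668 -3.179 1.362
endloop
endfacet
facet normal 0.318 -0.196 0.928
outer loop
vertex -1.331 -3.691 2.234
vertex -0.961 -2.545 2.349
vertex -2.086 -2.852 2.67
endloop
endfacet
facet normal -0.239 -0.608 0.757
outer loop
vertex -1.331 -3.691 2.234
vertex -2.086 -2.852 2.67
vertex -2.488 -3.675 1.881
endloop
endfacet
facet normal -0.067 -0.982 0.174
outer loop
vertex -1.331 -3.691 2.234
vertex -2.488 -3.675 1.881
vertex -1.612 -3.878 1.073
endloop
endfacet
facet normal 0.598 -0.801 -0.016
outer loop
vertex -1.331 -3.691 2.234
vertex -1.612 -3.878 1.073
vertex -0.668 -3.179 1.362
endloop
endfacet
facet normal 0.835 -0.315 0.450
outer loop
vertex -1.331 -3.691 2.234
vertex -0.668 -3.179 1.362
vertex -0.961 -2.545 2.349
endloop
endfacet
facet normal 0.115 0.485 0.867
outer loop
vertex -2.086 -2.852 2.67
vertex -0.961 -2.545 2.349
vertex -1.888 -1.822 2.067
endloop
endfacet
facet normal -0.786 -0.182 0.590
outer loop
vertex -2.488 -3.675 1.881
vertex -2.086 -2.852 2.67
vertex -2.832 -2.521 1.778
endloop
endfacet
facet normal -0.507 -0.787 -0.352
outer loop
vertex -1.612 -3.878 1.073
vertex -2.488 -3.675 1.881
vertex -2.539 -3.155 0.791
endloop
endfacet
facet normal 0.568 -0.494 -0.658
outer loop
vertex -0.668 -3.179 1.362
vertex -1.612 -3.878 1.073
vertex -1.414 -2.848 0.47
endloop
endfacet
facet normal 0.952 0.292 0.095
outer loop
vertex -0.961 -2.545 2.349
vertex -0.668 -3.179 1.362
vertex -1.012 -2.025 1.259
endloop
endfacet

endsolid


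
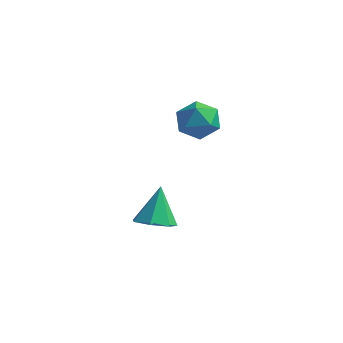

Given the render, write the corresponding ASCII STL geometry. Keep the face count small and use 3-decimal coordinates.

solid 
facet normal -0.486 -0.059 0.872
outer loop
vertex -2.315 -0.889 0.875
vertex -2.67 -1.659 0.625
vertex -1.899 -1.647 1.056
endloop
endfacet
facet normal 0.129 0.297 0.946
outer loop
vertex -2.315 -0.889 0.875
vertex -1.899 -1.647 1.056
vertex -1.439 -0.948 0.774
endloop
endfacet
facet normal 0.116 0.857 0.503
outer loop
vertex -2.315 -0.889 0.875
vertex -1.439 -0.948 0.774
vertex -1.926 -0.527 0.169
endloop
endfacet
facet normal -0.508 0.848 0.155
outer loop
vertex -2.315 -0.889 0.875
vertex -1.926 -0.527 0.169
vertex -2.687 -0.966 0.077
endloop
endfacet
facet normal -0.880 0.281 0.383
outer loop
vertex -2.315 -0.889 0.875
vertex -2.687 -0.966 0.077
vertex -2.67 -1.659 0.625
endloop
endfacet
facet normal 0.658 -0.134 0.741
outer loop
vertex -1.439 -0.948 0.774
vertex -1.899 -1.647 1.056
vertex -1.253 -1.754 0.463
endloop
endfacet
facet normal -0.336 -0.708 0.621
outer loop
vertex -1.899 -1.647 1.056
vertex -2.67 -1.659 0.625
vertex -2.014 -2.193 0.371
endloop
endfacet
facet normal -0.973 -0.159 -0.170
outer loop
vertex -2.67 -1.659 0.625
vertex -2.687 -0.966 0.077
vertex -2.501 -1.772 -0.234
endloop
endfacet
facet normal -0.371 0.756 -0.540
outer loop
vertex -2.687 -0.966 0.077
vertex -1.926 -0.527 0.169
vertex -2.041 -1.073 -0.516
endloop
endfacet
facet normal 0.637 0.771 0.024
outer loop
vertex -1.926 -0.527 0.169
vertex -1.439 -0.948 0.774
vertex -1.27 -1.061 -0.085
endloop
endfacet
facet normal 0.508 -0.848 -0.155
outer loop
vertex -1.625 -1.831 -0.335
vertex -1.253 -1.754 0.463
vertex -2.014 -2.193 0.371
endloop
endfacet
facet normal -0.116 -0.857 -0.503
outer loop
vertex -1.625 -1.831 -0.335
vertex -2.014 -2.193 0.371
vertex -2.501 -1.772 -0.234
endloop
endfacet
facet normal -0.129 -0.297 -0.946
outer loop
vertex -1.625 -1.831 -0.335
vertex -2.501 -1.772 -0.234
vertex -2.041 -1.073 -0.516
endloop
endfacet
facet normal 0.486 0.059 -0.872
outer loop
vertex -1.625 -1.831 -0.335
vertex -2.041 -1.073 -0.516
vertex -1.27 -1.061 -0.085
endloop
endfacet
facet normal 0.880 -0.281 -0.383
outer loop
vertex -1.625 -1.831 -0.335
vertex -1.27 -1.061 -0.085
vertex -1.253 -1.754 0.463
endloop
endfacet
facet normal 0.371 -0.756 0.540
outer loop
vertex -2.014 -2.193 0.371
vertex -1.253 -1.754 0.463
vertex -1.899 -1.647 1.056
endloop
endfacet
facet normal -0.637 -0.771 -0.024
outer loop
vertex -2.501 -1.772 -0.234
vertex -2.014 -2.193 0.371
vertex -2.67 -1.659 0.625
endloop
endfacet
facet normal -0.658 0.134 -0.741
outer loop
vertex -2.041 -1.073 -0.516
vertex -2.501 -1.772 -0.234
vertex -2.687 -0.966 0.077
endloop
endfacet
facet normal 0.336 0.708 -0.621
outer loop
vertex -1.27 -1.061 -0.085
vertex -2.041 -1.073 -0.516
vertex -1.926 -0.527 0.169
endloop
endfacet
facet normal 0.973 0.159 0.170
outer loop
vertex -1.253 -1.754 0.463
vertex -1.27 -1.061 -0.085
vertex -1.439 -0.948 0.774
endloop
endfacet
facet normal 0.121 -0.495 -0.860
outer loop
vertex -2.029 -3.232 -4.158
vertex -2.783 -3.008 -4.393
vertex -2.072 -2.619 -4.517
endloop
endfacet
facet normal 0.850 0.309 0.426
outer loop
vertex -2.029 -3.232 -4.158
vertex -2.072 -2.619 -4.517
vertex -2.977 -2.212 -3.007
endloop
endfacet
facet normal 0.120 -0.494 -0.861
outer loop
vertex -2.072 -2.619 -4.517
vertex -2.783 -3.008 -4.393
vertex -2.649 -2.298 -4.782
endloop
endfacet
facet normal 0.470 0.881 0.044
outer loop
vertex -2.072 -2.619 -4.517
vertex -2.649 -2.298 -4.782
vertex -2.977 -2.212 -3.007
endloop
endfacet
facet normal 0.121 -0.494 -0.861
outer loop
vertex -2.649 -2.298 -4.782
vertex -2.783 -3.008 -4.393
vertex -3.327 -2.513 -4.754
endloop
endfacet
facet normal -0.305 0.947 -0.102
outer loop
vertex -2.649 -2.298 -4.782
vertex -3.327 -2.513 -4.754
vertex -2.977 -2.212 -3.007
endloop
endfacet
facet normal 0.121 -0.495 -0.861
outer loop
vertex -3.327 -2.513 -4.754
vertex -2.783 -3.008 -4.393
vertex -3.595 -3.1 -4.454
endloop
endfacet
facet normal -0.885 0.455 0.099
outer loop
vertex -3.327 -2.513 -4.754
vertex -3.595 -3.1 -4.454
vertex -2.977 -2.212 -3.007
endloop
endfacet
facet normal 0.121 -0.495 -0.861
outer loop
vertex -3.595 -3.1 -4.454
vertex -2.783 -3.008 -4.393
vertex -3.251 -3.618 -4.108
endloop
endfacet
facet normal -0.838 -0.225 0.496
outer loop
vertex -3.595 -3.1 -4.454
vertex -3.251 -3.618 -4.108
vertex -2.977 -2.212 -3.007
endloop
endfacet
facet normal 0.120 -0.494 -0.861
outer loop
vertex -3.251 -3.618 -4.108
vertex -2.783 -3.008 -4.393
vertex -2.554 -3.677 -3.977
endloop
endfacet
facet normal -0.198 -0.580 0.790
outer loop
vertex -3.251 -3.618 -4.108
vertex -2.554 -3.677 -3.977
vertex -2.977 -2.212 -3.007
endloop
endfacet
facet normal 0.122 -0.494 -0.861
outer loop
vertex -2.554 -3.677 -3.977
vertex -2.783 -3.008 -4.393
vertex -2.029 -3.232 -4.158
endloop
endfacet
facet normal 0.553 -0.343 0.759
outer loop
vertex -2.554 -3.677 -3.977
vertex -2.029 -3.232 -4.158
vertex -2.977 -2.212 -3.007
endloop
endfacet

endsolid


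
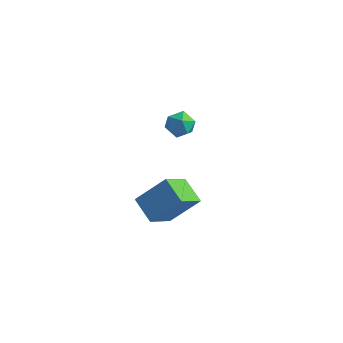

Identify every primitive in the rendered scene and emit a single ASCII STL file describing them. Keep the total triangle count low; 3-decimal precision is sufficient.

solid 
facet normal -0.798 0.448 0.404
outer loop
vertex -2.302 -4.249 0.28
vertex -1.057 -3.319 1.707
vertex -2.047 -2.662 -0.977
endloop
endfacet
facet normal -0.590 -0.441 -0.676
outer loop
vertex -0.803 -3.361 -1.607
vertex -2.302 -4.249 0.28
vertex -2.047 -2.662 -0.977
endloop
endfacet
facet normal -0.798 0.448 0.404
outer loop
vertex -2.047 -2.662 -0.977
vertex -1.057 -3.319 1.707
vertex -0.802 -1.732 0.45
endloop
endfacet
facet normal 0.125 0.778 -0.616
outer loop
vertex -0.802 -1.732 0.45
vertex -0.803 -3.361 -1.607
vertex -2.047 -2.662 -0.977
endloop
endfacet
facet normal -0.125 -0.778 0.616
outer loop
vertex -2.302 -4.249 0.28
vertex 0.187 -4.018 1.077
vertex -1.057 -3.319 1.707
endloop
endfacet
facet normal -0.590 -0.441 -0.676
outer loop
vertex -1.058 -4.948 -0.35
vertex -2.302 -4.249 0.28
vertex -0.803 -3.361 -1.607
endloop
endfacet
facet normal -0.125 -0.778 0.616
outer loop
vertex -1.058 -4.948 -0.35
vertex 0.187 -4.018 1.077
vertex -2.302 -4.249 0.28
endloop
endfacet
facet normal 0.590 0.441 0.676
outer loop
vertex -1.057 -3.319 1.707
vertex 0.187 -4.018 1.077
vertex -0.802 -1.732 0.45
endloop
endfacet
facet normal 0.125 0.778 -0.616
outer loop
vertex 0.442 -2.431 -0.18
vertex -0.803 -3.361 -1.607
vertex -0.802 -1.732 0.45
endloop
endfacet
facet normal 0.590 0.441 0.676
outer loop
vertex -0.802 -1.732 0.45
vertex 0.187 -4.018 1.077
vertex 0.442 -2.431 -0.18
endloop
endfacet
facet normal 0.798 -0.448 -0.404
outer loop
vertex 0.442 -2.431 -0.18
vertex -1.058 -4.948 -0.35
vertex -0.803 -3.361 -1.607
endloop
endfacet
facet normal 0.798 -0.448 -0.404
outer loop
vertex 0.187 -4.018 1.077
vertex -1.058 -4.948 -0.35
vertex 0.442 -2.431 -0.18
endloop
endfacet
facet normal 0.401 0.794 0.457
outer loop
vertex -3.351 3.626 0.023
vertex -3.528 3.247 0.836
vertex -2.73 3.084 0.42
endloop
endfacet
facet normal 0.709 0.683 -0.176
outer loop
vertex -3.351 3.626 0.023
vertex -2.73 3.084 0.42
vertex -2.888 3.016 -0.478
endloop
endfacet
facet normal 0.201 0.708 -0.676
outer loop
vertex -3.351 3.626 0.023
vertex -2.888 3.016 -0.478
vertex -3.784 3.137 -0.618
endloop
endfacet
facet normal -0.422 0.835 -0.352
outer loop
vertex -3.351 3.626 0.023
vertex -3.784 3.137 -0.618
vertex -4.18 3.28 0.195
endloop
endfacet
facet normal -0.298 0.888 0.349
outer loop
vertex -3.351 3.626 0.023
vertex -4.18 3.28 0.195
vertex -3.528 3.247 0.836
endloop
endfacet
facet normal 0.984 0.024 -0.175
outer loop
vertex -2.888 3.016 -0.478
vertex -2.73 3.084 0.42
vertex -2.78 2.26 0.025
endloop
endfacet
facet normal 0.485 0.204 0.850
outer loop
vertex -2.73 3.084 0.42
vertex -3.528 3.247 0.836
vertex -3.176 2.403 0.838
endloop
endfacet
facet normal -0.646 0.357 0.675
outer loop
vertex -3.528 3.247 0.836
vertex -4.18 3.28 0.195
vertex -4.072 2.524 0.698
endloop
endfacet
facet normal -0.846 0.272 -0.460
outer loop
vertex -4.18 3.28 0.195
vertex -3.784 3.137 -0.618
vertex -4.23 2.456 -0.2
endloop
endfacet
facet normal 0.163 0.066 -0.985
outer loop
vertex -3.784 3.137 -0.618
vertex -2.888 3.016 -0.478
vertex -3.432 2.293 -0.616
endloop
endfacet
facet normal 0.422 -0.835 0.352
outer loop
vertex -3.609 1.914 0.197
vertex -2.78 2.26 0.025
vertex -3.176 2.403 0.838
endloop
endfacet
facet normal -0.201 -0.708 0.676
outer loop
vertex -3.609 1.914 0.197
vertex -3.176 2.403 0.838
vertex -4.072 2.524 0.698
endloop
endfacet
facet normal -0.709 -0.683 0.176
outer loop
vertex -3.609 1.914 0.197
vertex -4.072 2.524 0.698
vertex -4.23 2.456 -0.2
endloop
endfacet
facet normal -0.401 -0.794 -0.457
outer loop
vertex -3.609 1.914 0.197
vertex -4.23 2.456 -0.2
vertex -3.432 2.293 -0.616
endloop
endfacet
facet normal 0.298 -0.888 -0.349
outer loop
vertex -3.609 1.914 0.197
vertex -3.432 2.293 -0.616
vertex -2.78 2.26 0.025
endloop
endfacet
facet normal 0.846 -0.272 0.460
outer loop
vertex -3.176 2.403 0.838
vertex -2.78 2.26 0.025
vertex -2.73 3.084 0.42
endloop
endfacet
facet normal -0.163 -0.066 0.985
outer loop
vertex -4.072 2.524 0.698
vertex -3.176 2.403 0.838
vertex -3.528 3.247 0.836
endloop
endfacet
facet normal -0.984 -0.024 0.175
outer loop
vertex -4.23 2.456 -0.2
vertex -4.072 2.524 0.698
vertex -4.18 3.28 0.195
endloop
endfacet
facet normal -0.485 -0.204 -0.850
outer loop
vertex -3.432 2.293 -0.616
vertex -4.23 2.456 -0.2
vertex -3.784 3.137 -0.618
endloop
endfacet
facet normal 0.646 -0.357 -0.675
outer loop
vertex -2.78 2.26 0.025
vertex -3.432 2.293 -0.616
vertex -2.888 3.016 -0.478
endloop
endfacet

endsolid


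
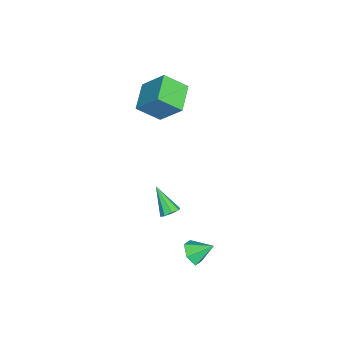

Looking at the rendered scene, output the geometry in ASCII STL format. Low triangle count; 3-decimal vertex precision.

solid 
facet normal 0.066 -0.818 -0.571
outer loop
vertex 4.019 1.343 -3.768
vertex 3.389 1.519 -4.093
vertex 4.021 1.761 -4.367
endloop
endfacet
facet normal 0.852 0.427 0.301
outer loop
vertex 4.019 1.343 -3.768
vertex 4.021 1.761 -4.367
vertex 3.311 2.501 -3.407
endloop
endfacet
facet normal 0.065 -0.817 -0.572
outer loop
vertex 4.021 1.761 -4.367
vertex 3.389 1.519 -4.093
vertex 3.392 1.938 -4.691
endloop
endfacet
facet normal 0.414 0.843 -0.343
outer loop
vertex 4.021 1.761 -4.367
vertex 3.392 1.938 -4.691
vertex 3.311 2.501 -3.407
endloop
endfacet
facet normal 0.066 -0.817 -0.572
outer loop
vertex 3.392 1.938 -4.691
vertex 3.389 1.519 -4.093
vertex 2.76 1.696 -4.418
endloop
endfacet
facet normal -0.469 0.797 -0.379
outer loop
vertex 3.392 1.938 -4.691
vertex 2.76 1.696 -4.418
vertex 3.311 2.501 -3.407
endloop
endfacet
facet normal 0.065 -0.818 -0.571
outer loop
vertex 2.76 1.696 -4.418
vertex 3.389 1.519 -4.093
vertex 2.757 1.278 -3.82
endloop
endfacet
facet normal -0.913 0.336 0.230
outer loop
vertex 2.76 1.696 -4.418
vertex 2.757 1.278 -3.82
vertex 3.311 2.501 -3.407
endloop
endfacet
facet normal 0.065 -0.818 -0.571
outer loop
vertex 2.757 1.278 -3.82
vertex 3.389 1.519 -4.093
vertex 3.386 1.101 -3.495
endloop
endfacet
facet normal -0.475 -0.081 0.876
outer loop
vertex 2.757 1.278 -3.82
vertex 3.386 1.101 -3.495
vertex 3.311 2.501 -3.407
endloop
endfacet
facet normal 0.066 -0.818 -0.571
outer loop
vertex 3.386 1.101 -3.495
vertex 3.389 1.519 -4.093
vertex 4.019 1.343 -3.768
endloop
endfacet
facet normal 0.407 -0.036 0.913
outer loop
vertex 3.386 1.101 -3.495
vertex 4.019 1.343 -3.768
vertex 3.311 2.501 -3.407
endloop
endfacet
facet normal 0.472 0.520 -0.712
outer loop
vertex 4.042 0.685 -0.36
vertex 3.707 0.517 -0.705
vertex 3.732 0.92 -0.394
endloop
endfacet
facet normal 0.230 0.430 0.873
outer loop
vertex 4.042 0.685 -0.36
vertex 3.732 0.92 -0.394
vertex 2.973 -0.297 0.405
endloop
endfacet
facet normal 0.470 0.521 -0.713
outer loop
vertex 3.732 0.92 -0.394
vertex 3.707 0.517 -0.705
vertex 3.407 0.918 -0.61
endloop
endfacet
facet normal -0.416 0.666 0.619
outer loop
vertex 3.732 0.92 -0.394
vertex 3.407 0.918 -0.61
vertex 2.973 -0.297 0.405
endloop
endfacet
facet normal 0.470 0.521 -0.713
outer loop
vertex 3.407 0.918 -0.61
vertex 3.707 0.517 -0.705
vertex 3.257 0.681 -0.882
endloop
endfacet
facet normal -0.897 0.424 0.125
outer loop
vertex 3.407 0.918 -0.61
vertex 3.257 0.681 -0.882
vertex 2.973 -0.297 0.405
endloop
endfacet
facet normal 0.470 0.521 -0.713
outer loop
vertex 3.257 0.681 -0.882
vertex 3.707 0.517 -0.705
vertex 3.371 0.348 -1.05
endloop
endfacet
facet normal -0.933 -0.156 -0.324
outer loop
vertex 3.257 0.681 -0.882
vertex 3.371 0.348 -1.05
vertex 2.973 -0.297 0.405
endloop
endfacet
facet normal 0.469 0.521 -0.713
outer loop
vertex 3.371 0.348 -1.05
vertex 3.707 0.517 -0.705
vertex 3.681 0.114 -1.017
endloop
endfacet
facet normal -0.503 -0.731 -0.462
outer loop
vertex 3.371 0.348 -1.05
vertex 3.681 0.114 -1.017
vertex 2.973 -0.297 0.405
endloop
endfacet
facet normal 0.470 0.521 -0.712
outer loop
vertex 3.681 0.114 -1.017
vertex 3.707 0.517 -0.705
vertex 4.007 0.115 -0.801
endloop
endfacet
facet normal 0.142 -0.968 -0.209
outer loop
vertex 3.681 0.114 -1.017
vertex 4.007 0.115 -0.801
vertex 2.973 -0.297 0.405
endloop
endfacet
facet normal 0.471 0.521 -0.712
outer loop
vertex 4.007 0.115 -0.801
vertex 3.707 0.517 -0.705
vertex 4.156 0.352 -0.529
endloop
endfacet
facet normal 0.626 -0.725 0.289
outer loop
vertex 4.007 0.115 -0.801
vertex 4.156 0.352 -0.529
vertex 2.973 -0.297 0.405
endloop
endfacet
facet normal 0.471 0.522 -0.711
outer loop
vertex 4.156 0.352 -0.529
vertex 3.707 0.517 -0.705
vertex 4.042 0.685 -0.36
endloop
endfacet
facet normal 0.661 -0.147 0.736
outer loop
vertex 4.156 0.352 -0.529
vertex 4.042 0.685 -0.36
vertex 2.973 -0.297 0.405
endloop
endfacet
facet normal -0.959 -0.000 0.282
outer loop
vertex -3.549 -2.304 1.643
vertex -3.162 -1.141 2.961
vertex -3.823 -1.159 0.713
endloop
endfacet
facet normal -0.215 -0.646 -0.732
outer loop
vertex -2.278 -1.159 0.259
vertex -3.549 -2.304 1.643
vertex -3.823 -1.159 0.713
endloop
endfacet
facet normal -0.959 0.000 0.282
outer loop
vertex -3.823 -1.159 0.713
vertex -3.162 -1.141 2.961
vertex -3.435 0.004 2.031
endloop
endfacet
facet normal -0.182 0.763 -0.620
outer loop
vertex -3.435 0.004 2.031
vertex -2.278 -1.159 0.259
vertex -3.823 -1.159 0.713
endloop
endfacet
facet normal 0.182 -0.763 0.620
outer loop
vertex -3.549 -2.304 1.643
vertex -1.617 -1.141 2.507
vertex -3.162 -1.141 2.961
endloop
endfacet
facet normal -0.215 -0.646 -0.732
outer loop
vertex -2.005 -2.304 1.189
vertex -3.549 -2.304 1.643
vertex -2.278 -1.159 0.259
endloop
endfacet
facet normal 0.182 -0.763 0.620
outer loop
vertex -2.005 -2.304 1.189
vertex -1.617 -1.141 2.507
vertex -3.549 -2.304 1.643
endloop
endfacet
facet normal 0.215 0.646 0.732
outer loop
vertex -3.162 -1.141 2.961
vertex -1.617 -1.141 2.507
vertex -3.435 0.004 2.031
endloop
endfacet
facet normal -0.182 0.763 -0.620
outer loop
vertex -1.891 0.004 1.577
vertex -2.278 -1.159 0.259
vertex -3.435 0.004 2.031
endloop
endfacet
facet normal 0.215 0.646 0.732
outer loop
vertex -3.435 0.004 2.031
vertex -1.617 -1.141 2.507
vertex -1.891 0.004 1.577
endloop
endfacet
facet normal 0.960 -0.000 -0.282
outer loop
vertex -1.891 0.004 1.577
vertex -2.005 -2.304 1.189
vertex -2.278 -1.159 0.259
endloop
endfacet
facet normal 0.959 0.000 -0.282
outer loop
vertex -1.617 -1.141 2.507
vertex -2.005 -2.304 1.189
vertex -1.891 0.004 1.577
endloop
endfacet

endsolid


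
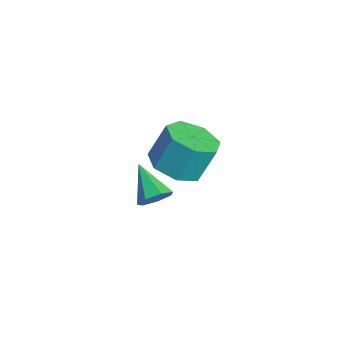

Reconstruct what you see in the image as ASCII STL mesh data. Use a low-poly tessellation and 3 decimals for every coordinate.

solid 
facet normal 0.013 -0.437 -0.900
outer loop
vertex -0.516 -3.246 -0.646
vertex -1.182 -3.68 -0.445
vertex -1.14 -2.943 -0.802
endloop
endfacet
facet normal 0.479 0.793 -0.377
outer loop
vertex -0.516 -3.246 -0.646
vertex -1.14 -2.943 -0.802
vertex -0.533 -2.726 0.425
endloop
endfacet
facet normal 0.480 0.792 -0.377
outer loop
vertex -0.533 -2.726 0.425
vertex -1.14 -2.943 -0.802
vertex -1.157 -2.423 0.268
endloop
endfacet
facet normal -0.014 0.437 0.900
outer loop
vertex -0.533 -2.726 0.425
vertex -1.157 -2.423 0.268
vertex -1.198 -3.16 0.625
endloop
endfacet
facet normal 0.014 -0.437 -0.900
outer loop
vertex -1.14 -2.943 -0.802
vertex -1.182 -3.68 -0.445
vertex -1.796 -3.195 -0.69
endloop
endfacet
facet normal -0.387 0.827 -0.408
outer loop
vertex -1.14 -2.943 -0.802
vertex -1.796 -3.195 -0.69
vertex -1.157 -2.423 0.268
endloop
endfacet
facet normal -0.388 0.827 -0.407
outer loop
vertex -1.157 -2.423 0.268
vertex -1.796 -3.195 -0.69
vertex -1.813 -2.676 0.38
endloop
endfacet
facet normal -0.015 0.437 0.900
outer loop
vertex -1.157 -2.423 0.268
vertex -1.813 -2.676 0.38
vertex -1.198 -3.16 0.625
endloop
endfacet
facet normal 0.014 -0.437 -0.900
outer loop
vertex -1.796 -3.195 -0.69
vertex -1.182 -3.68 -0.445
vertex -1.989 -3.813 -0.393
endloop
endfacet
facet normal -0.962 0.238 -0.131
outer loop
vertex -1.796 -3.195 -0.69
vertex -1.989 -3.813 -0.393
vertex -1.813 -2.676 0.38
endloop
endfacet
facet normal -0.962 0.238 -0.131
outer loop
vertex -1.813 -2.676 0.38
vertex -1.989 -3.813 -0.393
vertex -2.006 -3.293 0.677
endloop
endfacet
facet normal -0.014 0.437 0.899
outer loop
vertex -1.813 -2.676 0.38
vertex -2.006 -3.293 0.677
vertex -1.198 -3.16 0.625
endloop
endfacet
facet normal 0.014 -0.436 -0.900
outer loop
vertex -1.989 -3.813 -0.393
vertex -1.182 -3.68 -0.445
vertex -1.574 -4.33 -0.136
endloop
endfacet
facet normal -0.812 -0.530 0.245
outer loop
vertex -1.989 -3.813 -0.393
vertex -1.574 -4.33 -0.136
vertex -2.006 -3.293 0.677
endloop
endfacet
facet normal -0.812 -0.530 0.244
outer loop
vertex -2.006 -3.293 0.677
vertex -1.574 -4.33 -0.136
vertex -1.591 -3.81 0.935
endloop
endfacet
facet normal -0.014 0.437 0.899
outer loop
vertex -2.006 -3.293 0.677
vertex -1.591 -3.81 0.935
vertex -1.198 -3.16 0.625
endloop
endfacet
facet normal 0.014 -0.436 -0.900
outer loop
vertex -1.574 -4.33 -0.136
vertex -1.182 -3.68 -0.445
vertex -0.863 -4.358 -0.111
endloop
endfacet
facet normal -0.051 -0.899 0.436
outer loop
vertex -1.574 -4.33 -0.136
vertex -0.863 -4.358 -0.111
vertex -1.591 -3.81 0.935
endloop
endfacet
facet normal -0.050 -0.899 0.436
outer loop
vertex -1.591 -3.81 0.935
vertex -0.863 -4.358 -0.111
vertex -0.88 -3.838 0.959
endloop
endfacet
facet normal -0.013 0.437 0.899
outer loop
vertex -1.591 -3.81 0.935
vertex -0.88 -3.838 0.959
vertex -1.198 -3.16 0.625
endloop
endfacet
facet normal 0.014 -0.437 -0.900
outer loop
vertex -0.863 -4.358 -0.111
vertex -1.182 -3.68 -0.445
vertex -0.392 -3.875 -0.338
endloop
endfacet
facet normal 0.750 -0.591 0.299
outer loop
vertex -0.863 -4.358 -0.111
vertex -0.392 -3.875 -0.338
vertex -0.88 -3.838 0.959
endloop
endfacet
facet normal 0.750 -0.591 0.299
outer loop
vertex -0.88 -3.838 0.959
vertex -0.392 -3.875 -0.338
vertex -0.409 -3.355 0.732
endloop
endfacet
facet normal -0.014 0.437 0.900
outer loop
vertex -0.88 -3.838 0.959
vertex -0.409 -3.355 0.732
vertex -1.198 -3.16 0.625
endloop
endfacet
facet normal 0.014 -0.438 -0.899
outer loop
vertex -0.392 -3.875 -0.338
vertex -1.182 -3.68 -0.445
vertex -0.516 -3.246 -0.646
endloop
endfacet
facet normal 0.985 0.163 -0.064
outer loop
vertex -0.392 -3.875 -0.338
vertex -0.516 -3.246 -0.646
vertex -0.409 -3.355 0.732
endloop
endfacet
facet normal 0.985 0.163 -0.064
outer loop
vertex -0.409 -3.355 0.732
vertex -0.516 -3.246 -0.646
vertex -0.533 -2.726 0.425
endloop
endfacet
facet normal -0.014 0.436 0.900
outer loop
vertex -0.409 -3.355 0.732
vertex -0.533 -2.726 0.425
vertex -1.198 -3.16 0.625
endloop
endfacet
facet normal 0.822 0.158 -0.547
outer loop
vertex -2.395 -3.733 -2.754
vertex -2.69 -3.818 -3.222
vertex -2.6 -3.338 -2.948
endloop
endfacet
facet normal 0.055 0.463 0.885
outer loop
vertex -2.395 -3.733 -2.754
vertex -2.6 -3.338 -2.948
vertex -3.75 -4.022 -2.518
endloop
endfacet
facet normal 0.822 0.158 -0.547
outer loop
vertex -2.6 -3.338 -2.948
vertex -2.69 -3.818 -3.222
vertex -2.873 -3.304 -3.349
endloop
endfacet
facet normal -0.386 0.859 0.335
outer loop
vertex -2.6 -3.338 -2.948
vertex -2.873 -3.304 -3.349
vertex -3.75 -4.022 -2.518
endloop
endfacet
facet normal 0.822 0.158 -0.547
outer loop
vertex -2.873 -3.304 -3.349
vertex -2.69 -3.818 -3.222
vertex -3.008 -3.657 -3.654
endloop
endfacet
facet normal -0.762 0.565 -0.316
outer loop
vertex -2.873 -3.304 -3.349
vertex -3.008 -3.657 -3.654
vertex -3.75 -4.022 -2.518
endloop
endfacet
facet normal 0.823 0.160 -0.546
outer loop
vertex -3.008 -3.657 -3.654
vertex -2.69 -3.818 -3.222
vertex -2.903 -4.131 -3.635
endloop
endfacet
facet normal -0.790 -0.198 -0.580
outer loop
vertex -3.008 -3.657 -3.654
vertex -2.903 -4.131 -3.635
vertex -3.75 -4.022 -2.518
endloop
endfacet
facet normal 0.823 0.160 -0.545
outer loop
vertex -2.903 -4.131 -3.635
vertex -2.69 -3.818 -3.222
vertex -2.638 -4.369 -3.305
endloop
endfacet
facet normal -0.449 -0.856 -0.257
outer loop
vertex -2.903 -4.131 -3.635
vertex -2.638 -4.369 -3.305
vertex -3.75 -4.022 -2.518
endloop
endfacet
facet normal 0.821 0.160 -0.548
outer loop
vertex -2.638 -4.369 -3.305
vertex -2.69 -3.818 -3.222
vertex -2.411 -4.192 -2.913
endloop
endfacet
facet normal 0.005 -0.912 0.409
outer loop
vertex -2.638 -4.369 -3.305
vertex -2.411 -4.192 -2.913
vertex -3.75 -4.022 -2.518
endloop
endfacet
facet normal 0.822 0.161 -0.547
outer loop
vertex -2.411 -4.192 -2.913
vertex -2.69 -3.818 -3.222
vertex -2.395 -3.733 -2.754
endloop
endfacet
facet normal 0.229 -0.326 0.917
outer loop
vertex -2.411 -4.192 -2.913
vertex -2.395 -3.733 -2.754
vertex -3.75 -4.022 -2.518
endloop
endfacet

endsolid


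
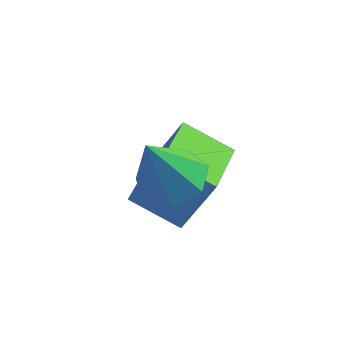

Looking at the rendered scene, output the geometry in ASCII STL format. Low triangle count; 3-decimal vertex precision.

solid 
facet normal -0.897 0.006 0.442
outer loop
vertex -1.935 -0.96 -2.961
vertex -2.113 0.645 -3.344
vertex -2.506 -1.298 -4.114
endloop
endfacet
facet normal 0.107 -0.967 0.230
outer loop
vertex -1.447 -1.305 -4.636
vertex -1.935 -0.96 -2.961
vertex -2.506 -1.298 -4.114
endloop
endfacet
facet normal -0.897 0.006 0.442
outer loop
vertex -2.506 -1.298 -4.114
vertex -2.113 0.645 -3.344
vertex -2.683 0.307 -4.497
endloop
endfacet
facet normal -0.429 -0.254 -0.867
outer loop
vertex -2.683 0.307 -4.497
vertex -1.447 -1.305 -4.636
vertex -2.506 -1.298 -4.114
endloop
endfacet
facet normal 0.429 0.254 0.867
outer loop
vertex -1.935 -0.96 -2.961
vertex -1.054 0.638 -3.866
vertex -2.113 0.645 -3.344
endloop
endfacet
facet normal 0.107 -0.967 0.230
outer loop
vertex -0.877 -0.967 -3.483
vertex -1.935 -0.96 -2.961
vertex -1.447 -1.305 -4.636
endloop
endfacet
facet normal 0.429 0.254 0.867
outer loop
vertex -0.877 -0.967 -3.483
vertex -1.054 0.638 -3.866
vertex -1.935 -0.96 -2.961
endloop
endfacet
facet normal -0.107 0.967 -0.231
outer loop
vertex -2.113 0.645 -3.344
vertex -1.054 0.638 -3.866
vertex -2.683 0.307 -4.497
endloop
endfacet
facet normal -0.429 -0.254 -0.867
outer loop
vertex -1.625 0.3 -5.019
vertex -1.447 -1.305 -4.636
vertex -2.683 0.307 -4.497
endloop
endfacet
facet normal -0.107 0.967 -0.230
outer loop
vertex -2.683 0.307 -4.497
vertex -1.054 0.638 -3.866
vertex -1.625 0.3 -5.019
endloop
endfacet
facet normal 0.897 -0.006 -0.442
outer loop
vertex -1.625 0.3 -5.019
vertex -0.877 -0.967 -3.483
vertex -1.447 -1.305 -4.636
endloop
endfacet
facet normal 0.897 -0.007 -0.442
outer loop
vertex -1.054 0.638 -3.866
vertex -0.877 -0.967 -3.483
vertex -1.625 0.3 -5.019
endloop
endfacet
facet normal 0.244 0.321 -0.915
outer loop
vertex -0.946 -1.575 -3.086
vertex -1.62 -1.305 -3.171
vertex -1.028 -0.976 -2.898
endloop
endfacet
facet normal 0.767 -0.094 0.635
outer loop
vertex -0.946 -1.575 -3.086
vertex -1.028 -0.976 -2.898
vertex -1.96 -1.755 -1.889
endloop
endfacet
facet normal 0.243 0.321 -0.915
outer loop
vertex -1.028 -0.976 -2.898
vertex -1.62 -1.305 -3.171
vertex -1.555 -0.625 -2.915
endloop
endfacet
facet normal 0.348 0.559 0.753
outer loop
vertex -1.028 -0.976 -2.898
vertex -1.555 -0.625 -2.915
vertex -1.96 -1.755 -1.889
endloop
endfacet
facet normal 0.244 0.321 -0.915
outer loop
vertex -1.555 -0.625 -2.915
vertex -1.62 -1.305 -3.171
vertex -2.131 -0.786 -3.125
endloop
endfacet
facet normal -0.410 0.689 0.597
outer loop
vertex -1.555 -0.625 -2.915
vertex -2.131 -0.786 -3.125
vertex -1.96 -1.755 -1.889
endloop
endfacet
facet normal 0.243 0.320 -0.916
outer loop
vertex -2.131 -0.786 -3.125
vertex -1.62 -1.305 -3.171
vertex -2.321 -1.339 -3.369
endloop
endfacet
facet normal -0.938 0.197 0.284
outer loop
vertex -2.131 -0.786 -3.125
vertex -2.321 -1.339 -3.369
vertex -1.96 -1.755 -1.889
endloop
endfacet
facet normal 0.243 0.320 -0.916
outer loop
vertex -2.321 -1.339 -3.369
vertex -1.62 -1.305 -3.171
vertex -1.984 -1.866 -3.464
endloop
endfacet
facet normal -0.837 -0.545 0.051
outer loop
vertex -2.321 -1.339 -3.369
vertex -1.984 -1.866 -3.464
vertex -1.96 -1.755 -1.889
endloop
endfacet
facet normal 0.243 0.320 -0.916
outer loop
vertex -1.984 -1.866 -3.464
vertex -1.62 -1.305 -3.171
vertex -1.372 -1.971 -3.338
endloop
endfacet
facet normal -0.183 -0.980 0.072
outer loop
vertex -1.984 -1.866 -3.464
vertex -1.372 -1.971 -3.338
vertex -1.96 -1.755 -1.889
endloop
endfacet
facet normal 0.244 0.320 -0.915
outer loop
vertex -1.372 -1.971 -3.338
vertex -1.62 -1.305 -3.171
vertex -0.946 -1.575 -3.086
endloop
endfacet
facet normal 0.530 -0.781 0.331
outer loop
vertex -1.372 -1.971 -3.338
vertex -0.946 -1.575 -3.086
vertex -1.96 -1.755 -1.889
endloop
endfacet

endsolid


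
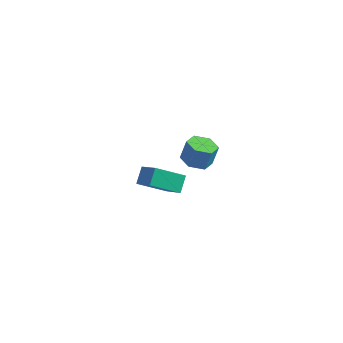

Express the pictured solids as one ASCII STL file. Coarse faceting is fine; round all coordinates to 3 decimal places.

solid 
facet normal -0.165 -0.293 -0.942
outer loop
vertex 1.181 0.145 3.226
vertex 0.469 0.66 3.191
vertex 1.254 0.979 2.954
endloop
endfacet
facet normal 0.983 -0.129 -0.132
outer loop
vertex 1.181 0.145 3.226
vertex 1.254 0.979 2.954
vertex 1.384 0.505 4.385
endloop
endfacet
facet normal 0.983 -0.129 -0.132
outer loop
vertex 1.384 0.505 4.385
vertex 1.254 0.979 2.954
vertex 1.457 1.338 4.113
endloop
endfacet
facet normal 0.164 0.293 0.942
outer loop
vertex 1.384 0.505 4.385
vertex 1.457 1.338 4.113
vertex 0.671 1.02 4.349
endloop
endfacet
facet normal -0.165 -0.293 -0.942
outer loop
vertex 1.254 0.979 2.954
vertex 0.469 0.66 3.191
vertex 0.542 1.494 2.919
endloop
endfacet
facet normal 0.563 0.756 -0.333
outer loop
vertex 1.254 0.979 2.954
vertex 0.542 1.494 2.919
vertex 1.457 1.338 4.113
endloop
endfacet
facet normal 0.563 0.756 -0.333
outer loop
vertex 1.457 1.338 4.113
vertex 0.542 1.494 2.919
vertex 0.744 1.854 4.078
endloop
endfacet
facet normal 0.165 0.292 0.942
outer loop
vertex 1.457 1.338 4.113
vertex 0.744 1.854 4.078
vertex 0.671 1.02 4.349
endloop
endfacet
facet normal -0.164 -0.293 -0.942
outer loop
vertex 0.542 1.494 2.919
vertex 0.469 0.66 3.191
vertex -0.244 1.175 3.155
endloop
endfacet
facet normal -0.420 0.885 -0.202
outer loop
vertex 0.542 1.494 2.919
vertex -0.244 1.175 3.155
vertex 0.744 1.854 4.078
endloop
endfacet
facet normal -0.420 0.885 -0.201
outer loop
vertex 0.744 1.854 4.078
vertex -0.244 1.175 3.155
vertex -0.041 1.535 4.314
endloop
endfacet
facet normal 0.165 0.292 0.942
outer loop
vertex 0.744 1.854 4.078
vertex -0.041 1.535 4.314
vertex 0.671 1.02 4.349
endloop
endfacet
facet normal -0.164 -0.293 -0.942
outer loop
vertex -0.244 1.175 3.155
vertex 0.469 0.66 3.191
vertex -0.317 0.342 3.427
endloop
endfacet
facet normal -0.983 0.129 0.132
outer loop
vertex -0.244 1.175 3.155
vertex -0.317 0.342 3.427
vertex -0.041 1.535 4.314
endloop
endfacet
facet normal -0.983 0.129 0.132
outer loop
vertex -0.041 1.535 4.314
vertex -0.317 0.342 3.427
vertex -0.114 0.701 4.586
endloop
endfacet
facet normal 0.165 0.293 0.942
outer loop
vertex -0.041 1.535 4.314
vertex -0.114 0.701 4.586
vertex 0.671 1.02 4.349
endloop
endfacet
facet normal -0.165 -0.292 -0.942
outer loop
vertex -0.317 0.342 3.427
vertex 0.469 0.66 3.191
vertex 0.396 -0.174 3.462
endloop
endfacet
facet normal -0.564 -0.756 0.333
outer loop
vertex -0.317 0.342 3.427
vertex 0.396 -0.174 3.462
vertex -0.114 0.701 4.586
endloop
endfacet
facet normal -0.563 -0.756 0.333
outer loop
vertex -0.114 0.701 4.586
vertex 0.396 -0.174 3.462
vertex 0.598 0.186 4.621
endloop
endfacet
facet normal 0.165 0.293 0.942
outer loop
vertex -0.114 0.701 4.586
vertex 0.598 0.186 4.621
vertex 0.671 1.02 4.349
endloop
endfacet
facet normal -0.165 -0.292 -0.942
outer loop
vertex 0.396 -0.174 3.462
vertex 0.469 0.66 3.191
vertex 1.181 0.145 3.226
endloop
endfacet
facet normal 0.420 -0.885 0.202
outer loop
vertex 0.396 -0.174 3.462
vertex 1.181 0.145 3.226
vertex 0.598 0.186 4.621
endloop
endfacet
facet normal 0.420 -0.885 0.201
outer loop
vertex 0.598 0.186 4.621
vertex 1.181 0.145 3.226
vertex 1.384 0.505 4.385
endloop
endfacet
facet normal 0.164 0.293 0.942
outer loop
vertex 0.598 0.186 4.621
vertex 1.384 0.505 4.385
vertex 0.671 1.02 4.349
endloop
endfacet
facet normal -0.592 0.449 -0.670
outer loop
vertex -4.263 3.997 -2.934
vertex -2.761 4.747 -3.758
vertex -4.182 3.087 -3.616
endloop
endfacet
facet normal -0.803 -0.401 0.440
outer loop
vertex -2.899 2.113 -2.162
vertex -4.263 3.997 -2.934
vertex -4.182 3.087 -3.616
endloop
endfacet
facet normal -0.591 0.449 -0.670
outer loop
vertex -4.182 3.087 -3.616
vertex -2.761 4.747 -3.758
vertex -2.68 3.837 -4.439
endloop
endfacet
facet normal 0.071 -0.799 -0.598
outer loop
vertex -2.68 3.837 -4.439
vertex -2.899 2.113 -2.162
vertex -4.182 3.087 -3.616
endloop
endfacet
facet normal -0.071 0.799 0.598
outer loop
vertex -4.263 3.997 -2.934
vertex -1.478 3.773 -2.304
vertex -2.761 4.747 -3.758
endloop
endfacet
facet normal -0.803 -0.401 0.440
outer loop
vertex -2.98 3.023 -1.481
vertex -4.263 3.997 -2.934
vertex -2.899 2.113 -2.162
endloop
endfacet
facet normal -0.071 0.798 0.598
outer loop
vertex -2.98 3.023 -1.481
vertex -1.478 3.773 -2.304
vertex -4.263 3.997 -2.934
endloop
endfacet
facet normal 0.803 0.401 -0.440
outer loop
vertex -2.761 4.747 -3.758
vertex -1.478 3.773 -2.304
vertex -2.68 3.837 -4.439
endloop
endfacet
facet normal 0.071 -0.799 -0.598
outer loop
vertex -1.397 2.863 -2.986
vertex -2.899 2.113 -2.162
vertex -2.68 3.837 -4.439
endloop
endfacet
facet normal 0.803 0.401 -0.440
outer loop
vertex -2.68 3.837 -4.439
vertex -1.478 3.773 -2.304
vertex -1.397 2.863 -2.986
endloop
endfacet
facet normal 0.592 -0.449 0.670
outer loop
vertex -1.397 2.863 -2.986
vertex -2.98 3.023 -1.481
vertex -2.899 2.113 -2.162
endloop
endfacet
facet normal 0.591 -0.449 0.670
outer loop
vertex -1.478 3.773 -2.304
vertex -2.98 3.023 -1.481
vertex -1.397 2.863 -2.986
endloop
endfacet

endsolid


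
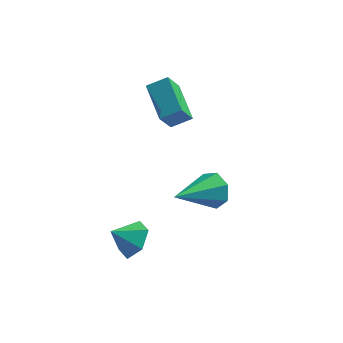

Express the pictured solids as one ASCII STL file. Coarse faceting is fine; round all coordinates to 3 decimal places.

solid 
facet normal 0.729 0.255 -0.636
outer loop
vertex 0.056 -1.39 -2.466
vertex -0.512 -1.437 -3.136
vertex -0.402 -0.678 -2.705
endloop
endfacet
facet normal -0.042 0.294 0.955
outer loop
vertex 0.056 -1.39 -2.466
vertex -0.402 -0.678 -2.705
vertex -1.328 -1.723 -2.424
endloop
endfacet
facet normal 0.729 0.255 -0.636
outer loop
vertex -0.402 -0.678 -2.705
vertex -0.512 -1.437 -3.136
vertex -0.97 -0.725 -3.375
endloop
endfacet
facet normal -0.599 0.655 0.462
outer loop
vertex -0.402 -0.678 -2.705
vertex -0.97 -0.725 -3.375
vertex -1.328 -1.723 -2.424
endloop
endfacet
facet normal 0.729 0.255 -0.636
outer loop
vertex -0.97 -0.725 -3.375
vertex -0.512 -1.437 -3.136
vertex -1.08 -1.484 -3.806
endloop
endfacet
facet normal -0.967 0.217 -0.136
outer loop
vertex -0.97 -0.725 -3.375
vertex -1.08 -1.484 -3.806
vertex -1.328 -1.723 -2.424
endloop
endfacet
facet normal 0.729 0.255 -0.636
outer loop
vertex -1.08 -1.484 -3.806
vertex -0.512 -1.437 -3.136
vertex -0.622 -2.197 -3.567
endloop
endfacet
facet normal -0.778 -0.580 -0.240
outer loop
vertex -1.08 -1.484 -3.806
vertex -0.622 -2.197 -3.567
vertex -1.328 -1.723 -2.424
endloop
endfacet
facet normal 0.729 0.255 -0.635
outer loop
vertex -0.622 -2.197 -3.567
vertex -0.512 -1.437 -3.136
vertex -0.054 -2.149 -2.896
endloop
endfacet
facet normal -0.221 -0.942 0.254
outer loop
vertex -0.622 -2.197 -3.567
vertex -0.054 -2.149 -2.896
vertex -1.328 -1.723 -2.424
endloop
endfacet
facet normal 0.729 0.255 -0.636
outer loop
vertex -0.054 -2.149 -2.896
vertex -0.512 -1.437 -3.136
vertex 0.056 -1.39 -2.466
endloop
endfacet
facet normal 0.147 -0.504 0.851
outer loop
vertex -0.054 -2.149 -2.896
vertex 0.056 -1.39 -2.466
vertex -1.328 -1.723 -2.424
endloop
endfacet
facet normal -0.855 -0.268 -0.444
outer loop
vertex -0.004 1.595 1.571
vertex -0.771 3.065 2.161
vertex 0.339 2.18 0.557
endloop
endfacet
facet normal 0.436 -0.835 -0.334
outer loop
vertex 1.151 2.435 0.979
vertex -0.004 1.595 1.571
vertex 0.339 2.18 0.557
endloop
endfacet
facet normal -0.855 -0.268 -0.444
outer loop
vertex 0.339 2.18 0.557
vertex -0.771 3.065 2.161
vertex -0.428 3.65 1.147
endloop
endfacet
facet normal 0.281 0.480 -0.831
outer loop
vertex -0.428 3.65 1.147
vertex 1.151 2.435 0.979
vertex 0.339 2.18 0.557
endloop
endfacet
facet normal -0.281 -0.480 0.831
outer loop
vertex -0.004 1.595 1.571
vertex 0.041 3.32 2.583
vertex -0.771 3.065 2.161
endloop
endfacet
facet normal 0.436 -0.835 -0.334
outer loop
vertex 0.808 1.85 1.993
vertex -0.004 1.595 1.571
vertex 1.151 2.435 0.979
endloop
endfacet
facet normal -0.281 -0.480 0.831
outer loop
vertex 0.808 1.85 1.993
vertex 0.041 3.32 2.583
vertex -0.004 1.595 1.571
endloop
endfacet
facet normal -0.436 0.835 0.334
outer loop
vertex -0.771 3.065 2.161
vertex 0.041 3.32 2.583
vertex -0.428 3.65 1.147
endloop
endfacet
facet normal 0.281 0.480 -0.831
outer loop
vertex 0.384 3.905 1.569
vertex 1.151 2.435 0.979
vertex -0.428 3.65 1.147
endloop
endfacet
facet normal -0.436 0.835 0.334
outer loop
vertex -0.428 3.65 1.147
vertex 0.041 3.32 2.583
vertex 0.384 3.905 1.569
endloop
endfacet
facet normal 0.855 0.268 0.444
outer loop
vertex 0.384 3.905 1.569
vertex 0.808 1.85 1.993
vertex 1.151 2.435 0.979
endloop
endfacet
facet normal 0.855 0.268 0.444
outer loop
vertex 0.041 3.32 2.583
vertex 0.808 1.85 1.993
vertex 0.384 3.905 1.569
endloop
endfacet
facet normal 0.598 0.694 -0.402
outer loop
vertex 2.777 0.646 -1.221
vertex 2.2 0.802 -1.81
vertex 2.289 1.162 -1.056
endloop
endfacet
facet normal 0.217 -0.105 0.971
outer loop
vertex 2.777 0.646 -1.221
vertex 2.289 1.162 -1.056
vertex 0.92 -0.682 -0.95
endloop
endfacet
facet normal 0.598 0.693 -0.402
outer loop
vertex 2.289 1.162 -1.056
vertex 2.2 0.802 -1.81
vertex 1.734 1.407 -1.46
endloop
endfacet
facet normal -0.435 0.370 0.821
outer loop
vertex 2.289 1.162 -1.056
vertex 1.734 1.407 -1.46
vertex 0.92 -0.682 -0.95
endloop
endfacet
facet normal 0.597 0.693 -0.403
outer loop
vertex 1.734 1.407 -1.46
vertex 2.2 0.802 -1.81
vertex 1.529 1.196 -2.127
endloop
endfacet
facet normal -0.907 0.391 0.155
outer loop
vertex 1.734 1.407 -1.46
vertex 1.529 1.196 -2.127
vertex 0.92 -0.682 -0.95
endloop
endfacet
facet normal 0.597 0.694 -0.402
outer loop
vertex 1.529 1.196 -2.127
vertex 2.2 0.802 -1.81
vertex 1.829 0.689 -2.556
endloop
endfacet
facet normal -0.848 -0.056 -0.527
outer loop
vertex 1.529 1.196 -2.127
vertex 1.829 0.689 -2.556
vertex 0.92 -0.682 -0.95
endloop
endfacet
facet normal 0.597 0.694 -0.402
outer loop
vertex 1.829 0.689 -2.556
vertex 2.2 0.802 -1.81
vertex 2.409 0.267 -2.423
endloop
endfacet
facet normal -0.299 -0.635 -0.712
outer loop
vertex 1.829 0.689 -2.556
vertex 2.409 0.267 -2.423
vertex 0.92 -0.682 -0.95
endloop
endfacet
facet normal 0.598 0.694 -0.402
outer loop
vertex 2.409 0.267 -2.423
vertex 2.2 0.802 -1.81
vertex 2.83 0.248 -1.829
endloop
endfacet
facet normal 0.324 -0.910 -0.259
outer loop
vertex 2.409 0.267 -2.423
vertex 2.83 0.248 -1.829
vertex 0.92 -0.682 -0.95
endloop
endfacet
facet normal 0.598 0.694 -0.402
outer loop
vertex 2.83 0.248 -1.829
vertex 2.2 0.802 -1.81
vertex 2.777 0.646 -1.221
endloop
endfacet
facet normal 0.553 -0.674 0.489
outer loop
vertex 2.83 0.248 -1.829
vertex 2.777 0.646 -1.221
vertex 0.92 -0.682 -0.95
endloop
endfacet

endsolid
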